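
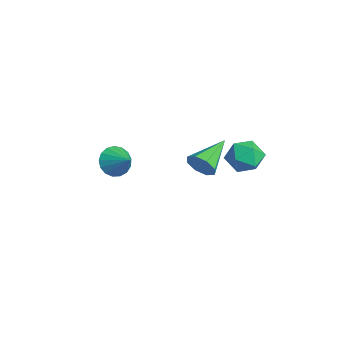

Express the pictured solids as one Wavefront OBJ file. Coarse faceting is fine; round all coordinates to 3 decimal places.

v 3.393 2.47 1.399
v 4.203 2.674 1.745
v 3.677 1.046 1.575
v 4.487 1.25 1.921
v 3.735 1.445 2.385
v 3.56 2.325 2.275
v 4.32 1.395 1.045
v 4.145 2.275 0.935
v 4.776 2.01 1.526
v 4.414 2.041 2.354
v 3.466 1.679 0.966
v 3.104 1.71 1.794
v 1.629 -2.963 0.955
v 2.086 -3.233 0.37
v 2.591 -2.617 1.545
v 2.016 -2.875 0.272
v 1.858 -2.536 0.331
v 1.647 -2.296 0.533
v 1.433 -2.208 0.832
v 1.263 -2.294 1.159
v 1.177 -2.533 1.439
v 1.195 -2.87 1.609
v 1.312 -3.229 1.628
v 1.502 -3.527 1.494
v 1.721 -3.696 1.236
v 1.919 -3.697 0.914
v 2.051 -3.53 0.601
v -1.243 1.834 -2.093
v -0.727 1.916 -1.514
v -2.297 3.346 -1.367
v -0.587 2.244 -1.993
v -0.832 2.331 -2.531
v -1.317 2.127 -2.811
v -1.76 1.752 -2.671
v -1.9 1.425 -2.192
v -1.655 1.337 -1.654
v -1.169 1.541 -1.374
f 1 12 6
f 1 6 2
f 1 2 8
f 1 8 11
f 1 11 12
f 2 6 10
f 6 12 5
f 12 11 3
f 11 8 7
f 8 2 9
f 4 10 5
f 4 5 3
f 4 3 7
f 4 7 9
f 4 9 10
f 5 10 6
f 3 5 12
f 7 3 11
f 9 7 8
f 10 9 2
f 14 13 16
f 14 16 15
f 16 13 17
f 16 17 15
f 17 13 18
f 17 18 15
f 18 13 19
f 18 19 15
f 19 13 20
f 19 20 15
f 20 13 21
f 20 21 15
f 21 13 22
f 21 22 15
f 22 13 23
f 22 23 15
f 23 13 24
f 23 24 15
f 24 13 25
f 24 25 15
f 25 13 26
f 25 26 15
f 26 13 27
f 26 27 15
f 27 13 14
f 27 14 15
f 29 28 31
f 29 31 30
f 31 28 32
f 31 32 30
f 32 28 33
f 32 33 30
f 33 28 34
f 33 34 30
f 34 28 35
f 34 35 30
f 35 28 36
f 35 36 30
f 36 28 37
f 36 37 30
f 37 28 29
f 37 29 30



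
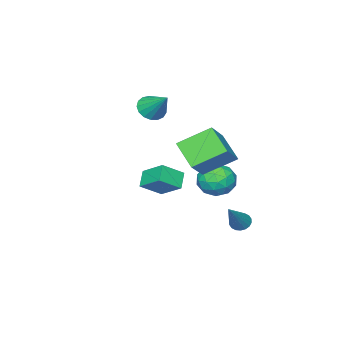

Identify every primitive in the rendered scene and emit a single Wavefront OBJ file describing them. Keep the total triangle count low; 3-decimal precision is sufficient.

v -2.043 2.249 -3.172
v -1.315 2.013 -2.498
v -2.625 0.707 -3.082
v -1.897 0.471 -2.408
v -2.649 1.107 -2.145
v -2.29 2.06 -2.2
v -1.65 0.66 -3.38
v -1.291 1.613 -3.435
v -1.072 1.031 -2.626
v -1.689 1.308 -1.863
v -2.251 1.412 -3.717
v -2.868 1.689 -2.954
v -1.628 2.266 -2.842
v -2.312 0.454 -2.738
v -2.754 0.828 -2.583
v -2.326 0.689 -2.186
v -2.201 2.294 -2.667
v -1.773 2.156 -2.271
v -2.557 1.623 -2.064
v -2.167 0.564 -3.309
v -1.739 0.426 -2.913
v -1.614 2.031 -3.394
v -1.186 1.892 -2.997
v -1.383 1.097 -3.516
v -1.057 1.55 -2.522
v -1.399 0.644 -2.47
v -1.255 0.755 -3.041
v -1.043 1.315 -3.073
v -1.42 1.713 -2.073
v -1.762 0.807 -2.021
v -2.204 1.181 -1.866
v -1.993 1.741 -1.898
v -1.277 1.136 -2.149
v -2.178 1.913 -3.559
v -2.52 1.007 -3.507
v -1.947 0.979 -3.682
v -1.736 1.539 -3.714
v -2.541 2.076 -3.11
v -2.883 1.17 -3.058
v -2.897 1.405 -2.507
v -2.685 1.965 -2.539
v -2.663 1.584 -3.431
v -2.844 0.946 -0.291
v -1.487 1.46 0.857
v -2.485 2.234 -1.292
v -1.129 2.748 -0.144
v -1.611 -0.148 -1.256
v -0.255 0.366 -0.108
v -1.253 1.14 -2.257
v 0.104 1.654 -1.109
v -0.933 3.755 -4.322
v -0.594 3.384 -4.519
v 0.433 4.205 -2.818
v -0.529 3.584 -4.637
v -0.545 3.817 -4.692
v -0.638 4.038 -4.674
v -0.789 4.203 -4.587
v -0.968 4.279 -4.446
v -1.141 4.252 -4.281
v -1.272 4.126 -4.124
v -1.336 3.927 -4.006
v -1.321 3.694 -3.951
v -1.228 3.472 -3.969
v -1.077 3.307 -4.057
v -0.898 3.231 -4.197
v -0.725 3.258 -4.362
v -0.077 -1.012 1.831
v 0.584 -1.338 2.054
v 0.157 0.212 2.929
v 0.685 -1.112 1.781
v 0.611 -0.863 1.519
v 0.38 -0.648 1.329
v 0.044 -0.517 1.254
v -0.319 -0.498 1.311
v -0.627 -0.597 1.487
v -0.809 -0.792 1.742
v -0.824 -1.036 2.017
v -0.667 -1.275 2.25
v -0.375 -1.453 2.387
v -0.015 -1.531 2.396
v 0.331 -1.489 2.276
v 3.756 3.233 -0.948
v 3.15 2.846 -0.359
v 3.744 4.4 -0.193
v 3.138 4.012 0.397
v 4.682 2.808 -0.277
v 4.076 2.42 0.313
v 4.67 3.974 0.479
v 4.064 3.587 1.068
f 1 38 17
f 38 12 41
f 17 41 6
f 38 41 17
f 1 17 13
f 17 6 18
f 13 18 2
f 17 18 13
f 1 13 22
f 13 2 23
f 22 23 8
f 13 23 22
f 1 22 34
f 22 8 37
f 34 37 11
f 22 37 34
f 1 34 38
f 34 11 42
f 38 42 12
f 34 42 38
f 2 18 29
f 18 6 32
f 29 32 10
f 18 32 29
f 6 41 19
f 41 12 40
f 19 40 5
f 41 40 19
f 12 42 39
f 42 11 35
f 39 35 3
f 42 35 39
f 11 37 36
f 37 8 24
f 36 24 7
f 37 24 36
f 8 23 28
f 23 2 25
f 28 25 9
f 23 25 28
f 4 30 16
f 30 10 31
f 16 31 5
f 30 31 16
f 4 16 14
f 16 5 15
f 14 15 3
f 16 15 14
f 4 14 21
f 14 3 20
f 21 20 7
f 14 20 21
f 4 21 26
f 21 7 27
f 26 27 9
f 21 27 26
f 4 26 30
f 26 9 33
f 30 33 10
f 26 33 30
f 5 31 19
f 31 10 32
f 19 32 6
f 31 32 19
f 3 15 39
f 15 5 40
f 39 40 12
f 15 40 39
f 7 20 36
f 20 3 35
f 36 35 11
f 20 35 36
f 9 27 28
f 27 7 24
f 28 24 8
f 27 24 28
f 10 33 29
f 33 9 25
f 29 25 2
f 33 25 29
f 44 46 43
f 47 44 43
f 43 46 45
f 45 47 43
f 44 50 46
f 48 44 47
f 48 50 44
f 46 50 45
f 49 47 45
f 45 50 49
f 49 48 47
f 50 48 49
f 52 51 54
f 52 54 53
f 54 51 55
f 54 55 53
f 55 51 56
f 55 56 53
f 56 51 57
f 56 57 53
f 57 51 58
f 57 58 53
f 58 51 59
f 58 59 53
f 59 51 60
f 59 60 53
f 60 51 61
f 60 61 53
f 61 51 62
f 61 62 53
f 62 51 63
f 62 63 53
f 63 51 64
f 63 64 53
f 64 51 65
f 64 65 53
f 65 51 66
f 65 66 53
f 66 51 52
f 66 52 53
f 68 67 70
f 68 70 69
f 70 67 71
f 70 71 69
f 71 67 72
f 71 72 69
f 72 67 73
f 72 73 69
f 73 67 74
f 73 74 69
f 74 67 75
f 74 75 69
f 75 67 76
f 75 76 69
f 76 67 77
f 76 77 69
f 77 67 78
f 77 78 69
f 78 67 79
f 78 79 69
f 79 67 80
f 79 80 69
f 80 67 81
f 80 81 69
f 81 67 68
f 81 68 69
f 83 85 82
f 86 83 82
f 82 85 84
f 84 86 82
f 83 89 85
f 87 83 86
f 87 89 83
f 85 89 84
f 88 86 84
f 84 89 88
f 88 87 86
f 89 87 88



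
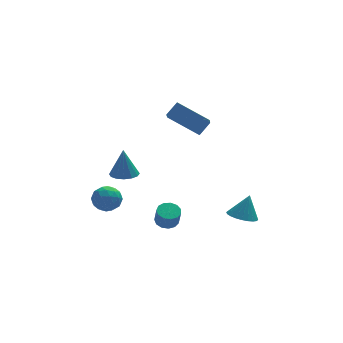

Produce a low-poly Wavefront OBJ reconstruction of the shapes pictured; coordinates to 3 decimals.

v -0.604 -2.2 -4.038
v 0.044 -2.158 -4.041
v 0.073 -2.518 -3.066
v -0.576 -2.56 -3.062
v -0.079 -1.835 -3.918
v -0.051 -2.196 -2.943
v -0.37 -1.629 -3.833
v -0.341 -1.989 -2.858
v -0.735 -1.604 -3.813
v -0.706 -1.964 -2.838
v -1.058 -1.768 -3.865
v -1.03 -2.128 -2.89
v -1.237 -2.069 -3.971
v -1.209 -2.429 -2.996
v -1.216 -2.412 -4.098
v -1.187 -2.772 -3.123
v -1 -2.687 -4.206
v -0.972 -3.048 -3.231
v -0.658 -2.808 -4.261
v -0.63 -3.168 -3.286
v -0.3 -2.736 -4.244
v -0.271 -3.096 -3.269
v -0.038 -2.493 -4.162
v -0.009 -2.854 -3.187
v -3.996 0.017 -2.847
v -3.277 -0.034 -2.355
v -3.603 -1.146 -3.545
v -2.884 -1.197 -3.053
v -3.667 -1.348 -2.698
v -3.91 -0.629 -2.267
v -2.97 -0.551 -3.633
v -3.213 0.168 -3.202
v -2.643 -0.386 -2.841
v -3.074 -0.878 -2.263
v -3.806 -0.302 -3.637
v -4.237 -0.794 -3.059
v -3.671 0.094 -2.54
v -3.209 -1.274 -3.36
v -3.669 -1.362 -3.152
v -3.247 -1.392 -2.862
v -4.043 -0.256 -2.488
v -3.621 -0.286 -2.199
v -3.85 -1.058 -2.401
v -3.259 -0.894 -3.701
v -2.837 -0.924 -3.412
v -3.633 0.212 -3.038
v -3.211 0.182 -2.748
v -3.03 -0.122 -3.499
v -2.876 -0.143 -2.536
v -2.645 -0.827 -2.946
v -2.695 -0.447 -3.287
v -2.838 -0.025 -3.034
v -3.129 -0.433 -2.197
v -2.898 -1.116 -2.607
v -3.358 -1.205 -2.398
v -3.501 -0.782 -2.145
v -2.756 -0.639 -2.482
v -3.982 -0.064 -3.293
v -3.751 -0.747 -3.703
v -3.379 -0.398 -3.755
v -3.522 0.025 -3.502
v -4.235 -0.353 -2.954
v -4.004 -1.037 -3.364
v -4.042 -1.155 -2.866
v -4.185 -0.733 -2.613
v -4.124 -0.541 -3.418
v -3.022 -3.117 0.532
v -2.274 -3.301 0.554
v -3.018 -2.903 2.168
v -2.282 -2.906 0.503
v -2.488 -2.567 0.459
v -2.837 -2.376 0.435
v -3.235 -2.384 0.436
v -3.577 -2.588 0.464
v -3.769 -2.933 0.51
v -3.762 -3.329 0.561
v -3.556 -3.667 0.605
v -3.207 -3.858 0.629
v -2.808 -3.851 0.628
v -2.467 -3.647 0.6
v 0.017 0.17 2.336
v -0.357 -1.158 3.364
v 0.665 0.488 2.984
v 0.292 -0.84 4.011
v 1.468 -0.94 1.429
v 1.095 -2.268 2.456
v 2.117 -0.622 2.076
v 1.743 -1.95 3.104
v 3.468 -2.272 -4.342
v 4.287 -2.276 -4.636
v 3.952 -1.968 -2.998
v 4.202 -1.95 -4.679
v 4.006 -1.673 -4.671
v 3.728 -1.487 -4.613
v 3.41 -1.421 -4.513
v 3.102 -1.484 -4.388
v 2.848 -1.667 -4.255
v 2.689 -1.942 -4.136
v 2.649 -2.268 -4.048
v 2.733 -2.594 -4.004
v 2.929 -2.871 -4.012
v 3.208 -3.056 -4.071
v 3.525 -3.123 -4.17
v 3.834 -3.059 -4.296
v 4.087 -2.876 -4.429
v 4.246 -2.601 -4.548
f 2 1 5
f 2 5 3
f 3 5 6
f 3 6 4
f 5 1 7
f 5 7 6
f 6 7 8
f 6 8 4
f 7 1 9
f 7 9 8
f 8 9 10
f 8 10 4
f 9 1 11
f 9 11 10
f 10 11 12
f 10 12 4
f 11 1 13
f 11 13 12
f 12 13 14
f 12 14 4
f 13 1 15
f 13 15 14
f 14 15 16
f 14 16 4
f 15 1 17
f 15 17 16
f 16 17 18
f 16 18 4
f 17 1 19
f 17 19 18
f 18 19 20
f 18 20 4
f 19 1 21
f 19 21 20
f 20 21 22
f 20 22 4
f 21 1 23
f 21 23 22
f 22 23 24
f 22 24 4
f 23 1 2
f 23 2 24
f 24 2 3
f 24 3 4
f 25 62 41
f 62 36 65
f 41 65 30
f 62 65 41
f 25 41 37
f 41 30 42
f 37 42 26
f 41 42 37
f 25 37 46
f 37 26 47
f 46 47 32
f 37 47 46
f 25 46 58
f 46 32 61
f 58 61 35
f 46 61 58
f 25 58 62
f 58 35 66
f 62 66 36
f 58 66 62
f 26 42 53
f 42 30 56
f 53 56 34
f 42 56 53
f 30 65 43
f 65 36 64
f 43 64 29
f 65 64 43
f 36 66 63
f 66 35 59
f 63 59 27
f 66 59 63
f 35 61 60
f 61 32 48
f 60 48 31
f 61 48 60
f 32 47 52
f 47 26 49
f 52 49 33
f 47 49 52
f 28 54 40
f 54 34 55
f 40 55 29
f 54 55 40
f 28 40 38
f 40 29 39
f 38 39 27
f 40 39 38
f 28 38 45
f 38 27 44
f 45 44 31
f 38 44 45
f 28 45 50
f 45 31 51
f 50 51 33
f 45 51 50
f 28 50 54
f 50 33 57
f 54 57 34
f 50 57 54
f 29 55 43
f 55 34 56
f 43 56 30
f 55 56 43
f 27 39 63
f 39 29 64
f 63 64 36
f 39 64 63
f 31 44 60
f 44 27 59
f 60 59 35
f 44 59 60
f 33 51 52
f 51 31 48
f 52 48 32
f 51 48 52
f 34 57 53
f 57 33 49
f 53 49 26
f 57 49 53
f 68 67 70
f 68 70 69
f 70 67 71
f 70 71 69
f 71 67 72
f 71 72 69
f 72 67 73
f 72 73 69
f 73 67 74
f 73 74 69
f 74 67 75
f 74 75 69
f 75 67 76
f 75 76 69
f 76 67 77
f 76 77 69
f 77 67 78
f 77 78 69
f 78 67 79
f 78 79 69
f 79 67 80
f 79 80 69
f 80 67 68
f 80 68 69
f 82 84 81
f 85 82 81
f 81 84 83
f 83 85 81
f 82 88 84
f 86 82 85
f 86 88 82
f 84 88 83
f 87 85 83
f 83 88 87
f 87 86 85
f 88 86 87
f 90 89 92
f 90 92 91
f 92 89 93
f 92 93 91
f 93 89 94
f 93 94 91
f 94 89 95
f 94 95 91
f 95 89 96
f 95 96 91
f 96 89 97
f 96 97 91
f 97 89 98
f 97 98 91
f 98 89 99
f 98 99 91
f 99 89 100
f 99 100 91
f 100 89 101
f 100 101 91
f 101 89 102
f 101 102 91
f 102 89 103
f 102 103 91
f 103 89 104
f 103 104 91
f 104 89 105
f 104 105 91
f 105 89 106
f 105 106 91
f 106 89 90
f 106 90 91



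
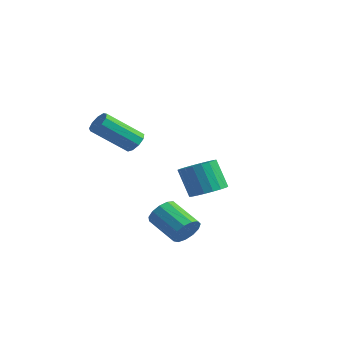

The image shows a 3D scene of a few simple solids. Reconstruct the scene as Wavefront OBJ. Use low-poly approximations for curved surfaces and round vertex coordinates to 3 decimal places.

v -0.067 3.81 -1.01
v 0.651 4.136 -0.643
v -0.055 4.136 0.737
v -0.773 3.81 0.37
v 0.454 4.454 -0.743
v -0.252 4.453 0.637
v 0.154 4.644 -0.897
v -0.552 4.644 0.483
v -0.19 4.669 -1.073
v -0.896 4.669 0.307
v -0.51 4.524 -1.236
v -1.216 4.524 0.144
v -0.742 4.238 -1.355
v -1.448 4.237 0.025
v -0.84 3.867 -1.405
v -1.546 3.866 -0.025
v -0.785 3.484 -1.377
v -1.491 3.484 0.003
v -0.588 3.167 -1.277
v -1.294 3.166 0.103
v -0.288 2.976 -1.123
v -0.994 2.976 0.257
v 0.056 2.951 -0.947
v -0.65 2.951 0.433
v 0.376 3.096 -0.784
v -0.33 3.096 0.596
v 0.608 3.383 -0.665
v -0.098 3.382 0.715
v 0.706 3.754 -0.615
v 0 3.753 0.765
v 3.495 -1.118 -0.631
v 3.74 -1.512 -0.107
v 2.349 -1.497 0.554
v 2.105 -1.102 0.031
v 3.796 -1.137 0.001
v 2.405 -1.122 0.663
v 3.756 -0.756 -0.091
v 2.365 -0.741 0.57
v 3.633 -0.489 -0.355
v 2.243 -0.474 0.307
v 3.467 -0.422 -0.706
v 2.076 -0.407 -0.044
v 3.31 -0.576 -1.033
v 1.919 -0.561 -0.372
v 3.211 -0.901 -1.233
v 1.821 -0.886 -0.571
v 3.203 -1.296 -1.241
v 1.812 -1.281 -0.58
v 3.287 -1.633 -1.056
v 1.897 -1.618 -0.394
v 3.438 -1.807 -0.735
v 2.047 -1.792 -0.074
v 3.607 -1.762 -0.382
v 2.216 -1.747 0.28
v -1.687 1.084 2.19
v -1.185 0.802 2.254
v -2.07 -0.485 3.535
v -2.573 -0.204 3.47
v -1.214 1.091 2.524
v -2.099 -0.196 3.805
v -1.464 1.376 2.638
v -2.35 0.089 3.919
v -1.819 1.525 2.542
v -2.705 0.238 3.823
v -2.113 1.467 2.281
v -2.998 0.18 3.562
v -2.207 1.23 1.977
v -3.092 -0.057 3.258
v -2.058 0.924 1.773
v -2.943 -0.363 3.054
v -1.736 0.693 1.764
v -2.621 -0.594 3.044
v -1.391 0.645 1.954
v -2.276 -0.642 3.234
f 2 1 5
f 2 5 3
f 3 5 6
f 3 6 4
f 5 1 7
f 5 7 6
f 6 7 8
f 6 8 4
f 7 1 9
f 7 9 8
f 8 9 10
f 8 10 4
f 9 1 11
f 9 11 10
f 10 11 12
f 10 12 4
f 11 1 13
f 11 13 12
f 12 13 14
f 12 14 4
f 13 1 15
f 13 15 14
f 14 15 16
f 14 16 4
f 15 1 17
f 15 17 16
f 16 17 18
f 16 18 4
f 17 1 19
f 17 19 18
f 18 19 20
f 18 20 4
f 19 1 21
f 19 21 20
f 20 21 22
f 20 22 4
f 21 1 23
f 21 23 22
f 22 23 24
f 22 24 4
f 23 1 25
f 23 25 24
f 24 25 26
f 24 26 4
f 25 1 27
f 25 27 26
f 26 27 28
f 26 28 4
f 27 1 29
f 27 29 28
f 28 29 30
f 28 30 4
f 29 1 2
f 29 2 30
f 30 2 3
f 30 3 4
f 32 31 35
f 32 35 33
f 33 35 36
f 33 36 34
f 35 31 37
f 35 37 36
f 36 37 38
f 36 38 34
f 37 31 39
f 37 39 38
f 38 39 40
f 38 40 34
f 39 31 41
f 39 41 40
f 40 41 42
f 40 42 34
f 41 31 43
f 41 43 42
f 42 43 44
f 42 44 34
f 43 31 45
f 43 45 44
f 44 45 46
f 44 46 34
f 45 31 47
f 45 47 46
f 46 47 48
f 46 48 34
f 47 31 49
f 47 49 48
f 48 49 50
f 48 50 34
f 49 31 51
f 49 51 50
f 50 51 52
f 50 52 34
f 51 31 53
f 51 53 52
f 52 53 54
f 52 54 34
f 53 31 32
f 53 32 54
f 54 32 33
f 54 33 34
f 56 55 59
f 56 59 57
f 57 59 60
f 57 60 58
f 59 55 61
f 59 61 60
f 60 61 62
f 60 62 58
f 61 55 63
f 61 63 62
f 62 63 64
f 62 64 58
f 63 55 65
f 63 65 64
f 64 65 66
f 64 66 58
f 65 55 67
f 65 67 66
f 66 67 68
f 66 68 58
f 67 55 69
f 67 69 68
f 68 69 70
f 68 70 58
f 69 55 71
f 69 71 70
f 70 71 72
f 70 72 58
f 71 55 73
f 71 73 72
f 72 73 74
f 72 74 58
f 73 55 56
f 73 56 74
f 74 56 57
f 74 57 58



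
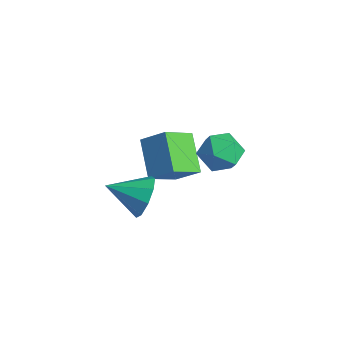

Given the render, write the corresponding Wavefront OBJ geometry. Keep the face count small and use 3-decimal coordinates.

v -1.941 1.261 -1.231
v -1.181 1.825 -0.477
v -2.101 2.47 -1.976
v -1.341 3.035 -1.223
v -0.639 0.825 -2.217
v 0.121 1.39 -1.464
v -0.799 2.035 -2.963
v -0.039 2.599 -2.209
v -0.166 0.412 -2.644
v 0.146 -0.127 -3.307
v -0.934 -0.732 -2.076
v 0.533 -0.144 -2.819
v 0.592 0.099 -2.249
v 0.296 0.488 -1.864
v -0.215 0.842 -1.843
v -0.704 0.994 -2.197
v -0.941 0.874 -2.76
v -0.815 0.538 -3.269
v -0.386 0.143 -3.485
v 2.269 2.244 1.925
v 2.96 2.432 1.445
v 2.36 0.908 1.535
v 3.051 1.096 1.055
v 3.103 1.126 1.915
v 3.046 1.952 2.156
v 2.274 1.388 0.824
v 2.217 2.214 1.065
v 2.963 1.902 0.764
v 3.475 1.741 1.438
v 1.845 1.599 1.542
v 2.357 1.438 2.216
f 2 4 1
f 5 2 1
f 1 4 3
f 3 5 1
f 2 8 4
f 6 2 5
f 6 8 2
f 4 8 3
f 7 5 3
f 3 8 7
f 7 6 5
f 8 6 7
f 10 9 12
f 10 12 11
f 12 9 13
f 12 13 11
f 13 9 14
f 13 14 11
f 14 9 15
f 14 15 11
f 15 9 16
f 15 16 11
f 16 9 17
f 16 17 11
f 17 9 18
f 17 18 11
f 18 9 19
f 18 19 11
f 19 9 10
f 19 10 11
f 20 31 25
f 20 25 21
f 20 21 27
f 20 27 30
f 20 30 31
f 21 25 29
f 25 31 24
f 31 30 22
f 30 27 26
f 27 21 28
f 23 29 24
f 23 24 22
f 23 22 26
f 23 26 28
f 23 28 29
f 24 29 25
f 22 24 31
f 26 22 30
f 28 26 27
f 29 28 21



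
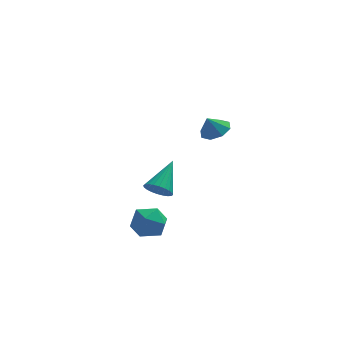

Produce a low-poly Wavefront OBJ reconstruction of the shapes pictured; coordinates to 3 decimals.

v -2.529 2.926 -4.574
v -1.832 2.888 -5.04
v -1.611 4.474 -3.326
v -2.003 3.118 -5.2
v -2.254 3.319 -5.264
v -2.547 3.46 -5.222
v -2.838 3.519 -5.083
v -3.081 3.488 -4.865
v -3.24 3.372 -4.604
v -3.292 3.188 -4.337
v -3.227 2.964 -4.107
v -3.056 2.734 -3.948
v -2.804 2.533 -3.884
v -2.511 2.393 -3.925
v -2.221 2.333 -4.065
v -1.977 2.364 -4.282
v -1.818 2.48 -4.544
v -1.767 2.664 -4.81
v -4.202 -2.427 -3.145
v -3.256 -2.413 -3.629
v -3.664 -3.707 -2.131
v -2.718 -3.693 -2.615
v -3.009 -2.882 -1.994
v -3.342 -2.091 -2.62
v -3.578 -4.029 -3.14
v -3.911 -3.238 -3.766
v -2.871 -3.403 -3.626
v -2.519 -2.694 -2.917
v -4.401 -3.426 -2.843
v -4.049 -2.717 -2.134
v 0.049 -0.826 2.262
v 0.77 -0.575 2.637
v -0.389 -0.934 3.178
v 0.371 -0.078 2.505
v -0.216 -0.019 2.231
v -0.648 -0.433 1.976
v -0.672 -1.077 1.888
v -0.274 -1.574 2.02
v 0.314 -1.633 2.294
v 0.746 -1.219 2.549
f 2 1 4
f 2 4 3
f 4 1 5
f 4 5 3
f 5 1 6
f 5 6 3
f 6 1 7
f 6 7 3
f 7 1 8
f 7 8 3
f 8 1 9
f 8 9 3
f 9 1 10
f 9 10 3
f 10 1 11
f 10 11 3
f 11 1 12
f 11 12 3
f 12 1 13
f 12 13 3
f 13 1 14
f 13 14 3
f 14 1 15
f 14 15 3
f 15 1 16
f 15 16 3
f 16 1 17
f 16 17 3
f 17 1 18
f 17 18 3
f 18 1 2
f 18 2 3
f 19 30 24
f 19 24 20
f 19 20 26
f 19 26 29
f 19 29 30
f 20 24 28
f 24 30 23
f 30 29 21
f 29 26 25
f 26 20 27
f 22 28 23
f 22 23 21
f 22 21 25
f 22 25 27
f 22 27 28
f 23 28 24
f 21 23 30
f 25 21 29
f 27 25 26
f 28 27 20
f 32 31 34
f 32 34 33
f 34 31 35
f 34 35 33
f 35 31 36
f 35 36 33
f 36 31 37
f 36 37 33
f 37 31 38
f 37 38 33
f 38 31 39
f 38 39 33
f 39 31 40
f 39 40 33
f 40 31 32
f 40 32 33



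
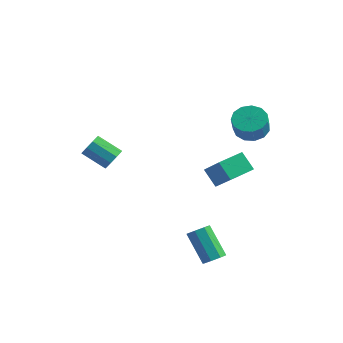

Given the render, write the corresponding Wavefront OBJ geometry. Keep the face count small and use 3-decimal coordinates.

v 0.996 1.096 -3.352
v 0.245 1.403 -2.58
v 1.644 2.294 -3.197
v 0.892 2.6 -2.424
v 2.128 0.3 -1.936
v 1.376 0.606 -1.163
v 2.775 1.497 -1.78
v 2.024 1.804 -1.008
v 3.17 -3.695 -4.394
v 3.636 -3.456 -4.102
v 2.536 -2.865 -2.833
v 2.07 -3.105 -3.126
v 3.447 -3.163 -4.402
v 2.347 -2.573 -3.133
v 3.096 -3.183 -4.697
v 1.996 -2.592 -3.428
v 2.788 -3.502 -4.815
v 1.688 -2.911 -3.546
v 2.704 -3.935 -4.687
v 1.604 -3.344 -3.418
v 2.893 -4.227 -4.387
v 1.793 -3.637 -3.118
v 3.244 -4.208 -4.092
v 2.144 -3.617 -2.823
v 3.552 -3.889 -3.974
v 2.452 -3.298 -2.705
v -2.53 -2.494 -0.179
v -2.228 -2.771 0.299
v -3.427 -2.843 1.017
v -3.73 -2.566 0.539
v -2.223 -2.344 0.35
v -3.422 -2.416 1.068
v -2.362 -1.986 0.153
v -3.561 -2.058 0.871
v -2.58 -1.866 -0.199
v -3.779 -1.938 0.519
v -2.774 -2.04 -0.541
v -3.974 -2.112 0.177
v -2.855 -2.426 -0.715
v -4.054 -2.498 0.003
v -2.783 -2.844 -0.637
v -3.983 -2.916 0.081
v -2.593 -3.098 -0.345
v -3.793 -3.17 0.372
v -2.374 -3.069 0.024
v -3.574 -3.142 0.742
v 2.797 1.055 1.428
v 3.569 0.746 1.21
v 3.656 0.297 2.155
v 2.883 0.605 2.372
v 3.647 1.181 1.41
v 3.734 0.731 2.354
v 3.455 1.575 1.615
v 3.542 1.126 2.56
v 3.054 1.805 1.761
v 3.141 1.355 2.706
v 2.571 1.796 1.801
v 2.658 1.346 2.746
v 2.16 1.552 1.723
v 2.247 1.102 2.667
v 1.951 1.15 1.55
v 2.037 0.7 2.495
v 2.01 0.718 1.339
v 2.097 0.268 2.284
v 2.32 0.393 1.156
v 2.406 -0.057 2.101
v 2.78 0.278 1.059
v 2.867 -0.172 2.004
v 3.246 0.41 1.079
v 3.333 -0.04 2.024
f 2 4 1
f 5 2 1
f 1 4 3
f 3 5 1
f 2 8 4
f 6 2 5
f 6 8 2
f 4 8 3
f 7 5 3
f 3 8 7
f 7 6 5
f 8 6 7
f 10 9 13
f 10 13 11
f 11 13 14
f 11 14 12
f 13 9 15
f 13 15 14
f 14 15 16
f 14 16 12
f 15 9 17
f 15 17 16
f 16 17 18
f 16 18 12
f 17 9 19
f 17 19 18
f 18 19 20
f 18 20 12
f 19 9 21
f 19 21 20
f 20 21 22
f 20 22 12
f 21 9 23
f 21 23 22
f 22 23 24
f 22 24 12
f 23 9 25
f 23 25 24
f 24 25 26
f 24 26 12
f 25 9 10
f 25 10 26
f 26 10 11
f 26 11 12
f 28 27 31
f 28 31 29
f 29 31 32
f 29 32 30
f 31 27 33
f 31 33 32
f 32 33 34
f 32 34 30
f 33 27 35
f 33 35 34
f 34 35 36
f 34 36 30
f 35 27 37
f 35 37 36
f 36 37 38
f 36 38 30
f 37 27 39
f 37 39 38
f 38 39 40
f 38 40 30
f 39 27 41
f 39 41 40
f 40 41 42
f 40 42 30
f 41 27 43
f 41 43 42
f 42 43 44
f 42 44 30
f 43 27 45
f 43 45 44
f 44 45 46
f 44 46 30
f 45 27 28
f 45 28 46
f 46 28 29
f 46 29 30
f 48 47 51
f 48 51 49
f 49 51 52
f 49 52 50
f 51 47 53
f 51 53 52
f 52 53 54
f 52 54 50
f 53 47 55
f 53 55 54
f 54 55 56
f 54 56 50
f 55 47 57
f 55 57 56
f 56 57 58
f 56 58 50
f 57 47 59
f 57 59 58
f 58 59 60
f 58 60 50
f 59 47 61
f 59 61 60
f 60 61 62
f 60 62 50
f 61 47 63
f 61 63 62
f 62 63 64
f 62 64 50
f 63 47 65
f 63 65 64
f 64 65 66
f 64 66 50
f 65 47 67
f 65 67 66
f 66 67 68
f 66 68 50
f 67 47 69
f 67 69 68
f 68 69 70
f 68 70 50
f 69 47 48
f 69 48 70
f 70 48 49
f 70 49 50



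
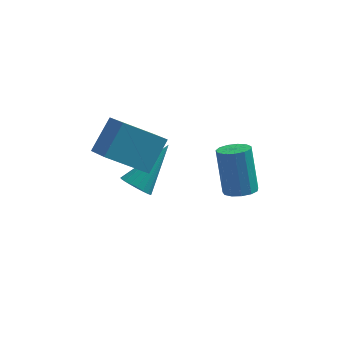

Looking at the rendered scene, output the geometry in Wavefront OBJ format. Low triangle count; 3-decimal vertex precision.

v -1.957 0.172 -1.951
v -1.404 0.09 -2.302
v -0.903 1.368 -0.569
v -1.511 0.315 -2.416
v -1.695 0.516 -2.449
v -1.924 0.658 -2.397
v -2.159 0.715 -2.267
v -2.359 0.679 -2.083
v -2.49 0.555 -1.876
v -2.528 0.365 -1.682
v -2.468 0.141 -1.534
v -2.32 -0.077 -1.459
v -2.108 -0.252 -1.469
v -1.871 -0.354 -1.562
v -1.649 -0.365 -1.722
v -1.48 -0.283 -1.922
v -1.393 -0.122 -2.127
v -2.753 -2.062 1.643
v -2.206 -1.118 2.687
v -3.336 -1.056 1.04
v -2.789 -0.112 2.084
v -1.271 -1.808 0.636
v -0.724 -0.864 1.68
v -1.854 -0.802 0.033
v -1.307 0.142 1.077
v 1.867 -2.339 0.421
v 2.45 -2.162 0.454
v 2.156 -1.504 2.093
v 1.573 -1.681 2.059
v 2.276 -1.899 0.317
v 1.982 -1.241 1.956
v 1.973 -1.775 0.213
v 1.679 -1.117 1.852
v 1.636 -1.831 0.175
v 1.342 -1.173 1.814
v 1.372 -2.048 0.215
v 1.078 -1.39 1.853
v 1.266 -2.357 0.32
v 0.972 -1.699 1.958
v 1.35 -2.661 0.457
v 1.056 -2.003 2.096
v 1.599 -2.862 0.583
v 1.304 -2.204 2.221
v 1.932 -2.898 0.657
v 1.638 -2.24 2.295
v 2.245 -2.756 0.656
v 1.951 -2.098 2.295
v 2.438 -2.481 0.581
v 2.144 -1.823 2.219
f 2 1 4
f 2 4 3
f 4 1 5
f 4 5 3
f 5 1 6
f 5 6 3
f 6 1 7
f 6 7 3
f 7 1 8
f 7 8 3
f 8 1 9
f 8 9 3
f 9 1 10
f 9 10 3
f 10 1 11
f 10 11 3
f 11 1 12
f 11 12 3
f 12 1 13
f 12 13 3
f 13 1 14
f 13 14 3
f 14 1 15
f 14 15 3
f 15 1 16
f 15 16 3
f 16 1 17
f 16 17 3
f 17 1 2
f 17 2 3
f 19 21 18
f 22 19 18
f 18 21 20
f 20 22 18
f 19 25 21
f 23 19 22
f 23 25 19
f 21 25 20
f 24 22 20
f 20 25 24
f 24 23 22
f 25 23 24
f 27 26 30
f 27 30 28
f 28 30 31
f 28 31 29
f 30 26 32
f 30 32 31
f 31 32 33
f 31 33 29
f 32 26 34
f 32 34 33
f 33 34 35
f 33 35 29
f 34 26 36
f 34 36 35
f 35 36 37
f 35 37 29
f 36 26 38
f 36 38 37
f 37 38 39
f 37 39 29
f 38 26 40
f 38 40 39
f 39 40 41
f 39 41 29
f 40 26 42
f 40 42 41
f 41 42 43
f 41 43 29
f 42 26 44
f 42 44 43
f 43 44 45
f 43 45 29
f 44 26 46
f 44 46 45
f 45 46 47
f 45 47 29
f 46 26 48
f 46 48 47
f 47 48 49
f 47 49 29
f 48 26 27
f 48 27 49
f 49 27 28
f 49 28 29



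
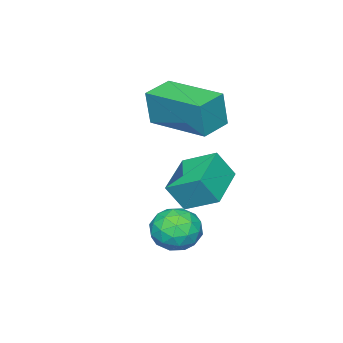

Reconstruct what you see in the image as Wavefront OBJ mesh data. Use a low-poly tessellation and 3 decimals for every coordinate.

v 3.828 1.745 -2.301
v 4.191 1.679 -1.739
v 3.109 1.021 -1.921
v 3.472 0.955 -1.359
v 3.144 1.529 -1.482
v 3.588 1.977 -1.717
v 3.712 0.723 -1.943
v 4.156 1.171 -2.178
v 4.12 1.048 -1.517
v 3.768 1.546 -1.232
v 3.532 1.154 -2.428
v 3.18 1.652 -2.143
v 4.073 1.776 -2.053
v 3.227 0.924 -1.607
v 3.034 1.262 -1.679
v 3.248 1.223 -1.349
v 3.718 1.951 -2.04
v 3.932 1.912 -1.71
v 3.316 1.824 -1.559
v 3.368 0.788 -1.95
v 3.582 0.749 -1.62
v 4.052 1.477 -2.311
v 4.266 1.438 -1.981
v 3.984 0.876 -2.101
v 4.244 1.366 -1.593
v 3.821 0.94 -1.369
v 3.962 0.804 -1.713
v 4.224 1.067 -1.851
v 4.038 1.659 -1.425
v 3.615 1.233 -1.202
v 3.422 1.571 -1.274
v 3.683 1.834 -1.412
v 3.996 1.287 -1.295
v 3.685 1.467 -2.458
v 3.262 1.041 -2.235
v 3.617 0.866 -2.248
v 3.878 1.129 -2.386
v 3.479 1.76 -2.291
v 3.056 1.334 -2.067
v 3.076 1.633 -1.809
v 3.338 1.896 -1.947
v 3.304 1.413 -2.365
v 1.414 0.377 -1.475
v 1.23 1.282 -0.996
v 2.615 0.791 -1.795
v 2.431 1.696 -1.316
v 1.729 0.044 -0.724
v 1.545 0.949 -0.245
v 2.93 0.458 -1.044
v 2.746 1.363 -0.565
v 0.861 -0.905 0.432
v 1.009 -0.942 1.482
v 0.93 0.813 0.484
v 1.078 0.776 1.533
v 1.742 -0.936 0.307
v 1.89 -0.973 1.356
v 1.811 0.782 0.358
v 1.959 0.745 1.408
f 1 38 17
f 38 12 41
f 17 41 6
f 38 41 17
f 1 17 13
f 17 6 18
f 13 18 2
f 17 18 13
f 1 13 22
f 13 2 23
f 22 23 8
f 13 23 22
f 1 22 34
f 22 8 37
f 34 37 11
f 22 37 34
f 1 34 38
f 34 11 42
f 38 42 12
f 34 42 38
f 2 18 29
f 18 6 32
f 29 32 10
f 18 32 29
f 6 41 19
f 41 12 40
f 19 40 5
f 41 40 19
f 12 42 39
f 42 11 35
f 39 35 3
f 42 35 39
f 11 37 36
f 37 8 24
f 36 24 7
f 37 24 36
f 8 23 28
f 23 2 25
f 28 25 9
f 23 25 28
f 4 30 16
f 30 10 31
f 16 31 5
f 30 31 16
f 4 16 14
f 16 5 15
f 14 15 3
f 16 15 14
f 4 14 21
f 14 3 20
f 21 20 7
f 14 20 21
f 4 21 26
f 21 7 27
f 26 27 9
f 21 27 26
f 4 26 30
f 26 9 33
f 30 33 10
f 26 33 30
f 5 31 19
f 31 10 32
f 19 32 6
f 31 32 19
f 3 15 39
f 15 5 40
f 39 40 12
f 15 40 39
f 7 20 36
f 20 3 35
f 36 35 11
f 20 35 36
f 9 27 28
f 27 7 24
f 28 24 8
f 27 24 28
f 10 33 29
f 33 9 25
f 29 25 2
f 33 25 29
f 44 46 43
f 47 44 43
f 43 46 45
f 45 47 43
f 44 50 46
f 48 44 47
f 48 50 44
f 46 50 45
f 49 47 45
f 45 50 49
f 49 48 47
f 50 48 49
f 52 54 51
f 55 52 51
f 51 54 53
f 53 55 51
f 52 58 54
f 56 52 55
f 56 58 52
f 54 58 53
f 57 55 53
f 53 58 57
f 57 56 55
f 58 56 57



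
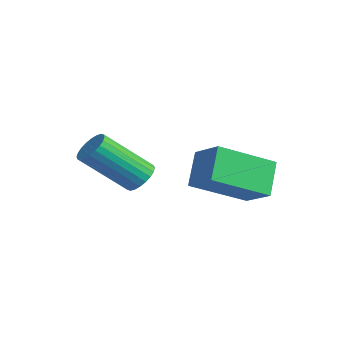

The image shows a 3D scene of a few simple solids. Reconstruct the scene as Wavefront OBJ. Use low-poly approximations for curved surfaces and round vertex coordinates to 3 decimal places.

v -0.671 -0.501 -3.663
v -0.839 -2.136 -2.858
v 0.284 -0.342 -3.141
v 0.117 -1.977 -2.337
v -0.097 -1.003 -4.563
v -0.264 -2.638 -3.759
v 0.859 -0.844 -4.042
v 0.691 -2.479 -3.237
v -2.604 -2.859 -4.3
v -2.121 -3.106 -4.394
v -2.534 -4.388 -3.155
v -3.016 -4.141 -3.06
v -2.069 -2.97 -4.236
v -2.481 -4.252 -2.997
v -2.097 -2.818 -4.088
v -2.51 -4.1 -2.849
v -2.203 -2.672 -3.972
v -2.616 -3.953 -2.733
v -2.37 -2.554 -3.906
v -2.783 -3.836 -2.667
v -2.573 -2.483 -3.9
v -2.985 -3.765 -2.661
v -2.78 -2.469 -3.954
v -3.192 -3.751 -2.715
v -2.96 -2.514 -4.061
v -3.373 -3.796 -2.822
v -3.086 -2.612 -4.205
v -3.499 -3.894 -2.966
v -3.139 -2.748 -4.363
v -3.551 -4.03 -3.124
v -3.11 -2.9 -4.511
v -3.523 -4.182 -3.272
v -3.004 -3.047 -4.627
v -3.417 -4.328 -3.388
v -2.837 -3.164 -4.693
v -3.25 -4.446 -3.454
v -2.635 -3.235 -4.699
v -3.047 -4.517 -3.46
v -2.428 -3.249 -4.645
v -2.84 -4.531 -3.406
v -2.247 -3.204 -4.538
v -2.66 -4.486 -3.299
f 2 4 1
f 5 2 1
f 1 4 3
f 3 5 1
f 2 8 4
f 6 2 5
f 6 8 2
f 4 8 3
f 7 5 3
f 3 8 7
f 7 6 5
f 8 6 7
f 10 9 13
f 10 13 11
f 11 13 14
f 11 14 12
f 13 9 15
f 13 15 14
f 14 15 16
f 14 16 12
f 15 9 17
f 15 17 16
f 16 17 18
f 16 18 12
f 17 9 19
f 17 19 18
f 18 19 20
f 18 20 12
f 19 9 21
f 19 21 20
f 20 21 22
f 20 22 12
f 21 9 23
f 21 23 22
f 22 23 24
f 22 24 12
f 23 9 25
f 23 25 24
f 24 25 26
f 24 26 12
f 25 9 27
f 25 27 26
f 26 27 28
f 26 28 12
f 27 9 29
f 27 29 28
f 28 29 30
f 28 30 12
f 29 9 31
f 29 31 30
f 30 31 32
f 30 32 12
f 31 9 33
f 31 33 32
f 32 33 34
f 32 34 12
f 33 9 35
f 33 35 34
f 34 35 36
f 34 36 12
f 35 9 37
f 35 37 36
f 36 37 38
f 36 38 12
f 37 9 39
f 37 39 38
f 38 39 40
f 38 40 12
f 39 9 41
f 39 41 40
f 40 41 42
f 40 42 12
f 41 9 10
f 41 10 42
f 42 10 11
f 42 11 12



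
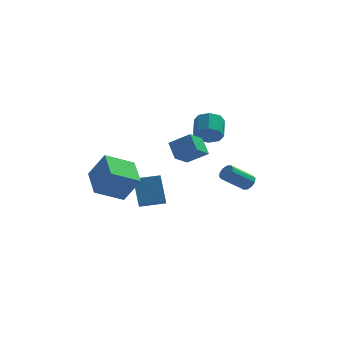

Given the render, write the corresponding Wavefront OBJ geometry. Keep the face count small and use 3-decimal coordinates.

v 0.878 2.79 2.957
v 1.467 3.207 2.419
v 1.37 4.408 3.244
v 0.782 3.99 3.783
v 0.815 3.295 2.215
v 0.718 4.495 3.04
v 0.2 3.087 2.446
v 0.103 4.287 3.271
v -0.017 2.705 2.976
v -0.114 3.905 3.802
v 0.29 2.372 3.496
v 0.193 3.573 4.321
v 0.942 2.285 3.7
v 0.845 3.485 4.525
v 1.557 2.493 3.469
v 1.46 3.693 4.294
v 1.774 2.875 2.938
v 1.677 4.075 3.764
v -3.35 -1.865 -0.603
v -4.886 -2.742 0.242
v -4.027 -0.005 0.096
v -5.564 -0.881 0.941
v -2.336 -2.099 0.999
v -3.873 -2.975 1.844
v -3.014 -0.238 1.698
v -4.55 -1.115 2.543
v 3.686 -1.718 1.061
v 4.069 -2.075 1.26
v 2.877 -2.779 2.297
v 2.494 -2.422 2.099
v 4.075 -1.791 1.458
v 2.882 -2.495 2.495
v 3.931 -1.48 1.505
v 2.739 -2.184 2.542
v 3.695 -1.259 1.382
v 2.502 -1.963 2.42
v 3.455 -1.214 1.137
v 2.262 -1.918 2.174
v 3.303 -1.361 0.863
v 2.111 -2.065 1.9
v 3.298 -1.645 0.665
v 2.105 -2.349 1.702
v 3.441 -1.956 0.618
v 2.249 -2.66 1.655
v 3.678 -2.177 0.74
v 2.485 -2.881 1.778
v 3.918 -2.222 0.986
v 2.725 -2.926 2.023
v -0.053 0.397 1.65
v -0.604 -0.711 2.349
v -0.533 1.197 2.541
v -1.083 0.089 3.239
v 1.203 0.271 2.441
v 0.653 -0.837 3.139
v 0.724 1.071 3.331
v 0.173 -0.037 4.03
v -2.857 0.197 -1.745
v -3.315 1.232 -0.157
v -2.944 1.003 -2.296
v -3.402 2.038 -0.708
v -1.318 0.522 -1.512
v -1.776 1.557 0.076
v -1.405 1.328 -2.063
v -1.863 2.363 -0.475
f 2 1 5
f 2 5 3
f 3 5 6
f 3 6 4
f 5 1 7
f 5 7 6
f 6 7 8
f 6 8 4
f 7 1 9
f 7 9 8
f 8 9 10
f 8 10 4
f 9 1 11
f 9 11 10
f 10 11 12
f 10 12 4
f 11 1 13
f 11 13 12
f 12 13 14
f 12 14 4
f 13 1 15
f 13 15 14
f 14 15 16
f 14 16 4
f 15 1 17
f 15 17 16
f 16 17 18
f 16 18 4
f 17 1 2
f 17 2 18
f 18 2 3
f 18 3 4
f 20 22 19
f 23 20 19
f 19 22 21
f 21 23 19
f 20 26 22
f 24 20 23
f 24 26 20
f 22 26 21
f 25 23 21
f 21 26 25
f 25 24 23
f 26 24 25
f 28 27 31
f 28 31 29
f 29 31 32
f 29 32 30
f 31 27 33
f 31 33 32
f 32 33 34
f 32 34 30
f 33 27 35
f 33 35 34
f 34 35 36
f 34 36 30
f 35 27 37
f 35 37 36
f 36 37 38
f 36 38 30
f 37 27 39
f 37 39 38
f 38 39 40
f 38 40 30
f 39 27 41
f 39 41 40
f 40 41 42
f 40 42 30
f 41 27 43
f 41 43 42
f 42 43 44
f 42 44 30
f 43 27 45
f 43 45 44
f 44 45 46
f 44 46 30
f 45 27 47
f 45 47 46
f 46 47 48
f 46 48 30
f 47 27 28
f 47 28 48
f 48 28 29
f 48 29 30
f 50 52 49
f 53 50 49
f 49 52 51
f 51 53 49
f 50 56 52
f 54 50 53
f 54 56 50
f 52 56 51
f 55 53 51
f 51 56 55
f 55 54 53
f 56 54 55
f 58 60 57
f 61 58 57
f 57 60 59
f 59 61 57
f 58 64 60
f 62 58 61
f 62 64 58
f 60 64 59
f 63 61 59
f 59 64 63
f 63 62 61
f 64 62 63



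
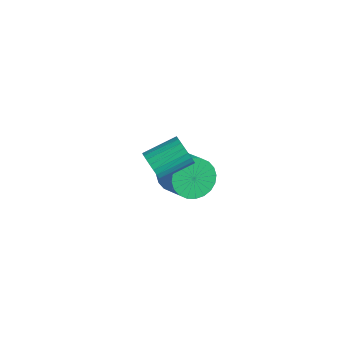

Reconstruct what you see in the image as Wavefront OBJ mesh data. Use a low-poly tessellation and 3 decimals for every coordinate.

v 0.39 3.508 -4.292
v 0.904 3.686 -5.202
v 2.284 3.611 -4.437
v 1.77 3.432 -3.528
v 0.848 4.072 -5.064
v 2.229 3.996 -4.299
v 0.723 4.372 -4.808
v 2.103 4.296 -4.043
v 0.547 4.54 -4.474
v 1.927 4.465 -3.709
v 0.347 4.551 -4.112
v 1.727 4.476 -3.347
v 0.154 4.404 -3.778
v 1.534 4.328 -3.013
v -0.004 4.12 -3.522
v 1.377 4.044 -2.757
v -0.101 3.742 -3.383
v 1.279 3.667 -2.618
v -0.124 3.329 -3.383
v 1.256 3.254 -2.618
v -0.069 2.944 -3.521
v 1.312 2.868 -2.756
v 0.057 2.644 -3.777
v 1.437 2.568 -3.012
v 0.233 2.475 -4.111
v 1.613 2.4 -3.346
v 0.433 2.464 -4.473
v 1.813 2.389 -3.708
v 0.626 2.612 -4.807
v 2.006 2.536 -4.042
v 0.783 2.896 -5.063
v 2.164 2.82 -4.298
v 0.881 3.273 -5.202
v 2.261 3.198 -4.437
v 3.571 0.226 0.559
v 3.936 -0.066 1.133
v 4.194 1.402 1.715
v 3.829 1.694 1.141
v 4.15 -0.028 0.943
v 4.409 1.44 1.525
v 4.276 0.048 0.694
v 4.535 1.516 1.276
v 4.295 0.152 0.425
v 4.553 1.62 1.008
v 4.203 0.266 0.177
v 4.461 1.734 0.759
v 4.015 0.375 -0.014
v 4.274 1.843 0.569
v 3.76 0.461 -0.117
v 4.018 1.929 0.465
v 3.475 0.511 -0.117
v 3.734 1.979 0.465
v 3.206 0.518 -0.015
v 3.464 1.986 0.567
v 2.991 0.48 0.175
v 3.25 1.948 0.757
v 2.865 0.404 0.424
v 3.124 1.872 1.006
v 2.847 0.3 0.692
v 3.105 1.768 1.275
v 2.939 0.186 0.941
v 3.197 1.654 1.523
v 3.126 0.077 1.131
v 3.385 1.545 1.714
v 3.382 -0.009 1.235
v 3.64 1.459 1.817
v 3.666 -0.059 1.235
v 3.925 1.409 1.817
f 2 1 5
f 2 5 3
f 3 5 6
f 3 6 4
f 5 1 7
f 5 7 6
f 6 7 8
f 6 8 4
f 7 1 9
f 7 9 8
f 8 9 10
f 8 10 4
f 9 1 11
f 9 11 10
f 10 11 12
f 10 12 4
f 11 1 13
f 11 13 12
f 12 13 14
f 12 14 4
f 13 1 15
f 13 15 14
f 14 15 16
f 14 16 4
f 15 1 17
f 15 17 16
f 16 17 18
f 16 18 4
f 17 1 19
f 17 19 18
f 18 19 20
f 18 20 4
f 19 1 21
f 19 21 20
f 20 21 22
f 20 22 4
f 21 1 23
f 21 23 22
f 22 23 24
f 22 24 4
f 23 1 25
f 23 25 24
f 24 25 26
f 24 26 4
f 25 1 27
f 25 27 26
f 26 27 28
f 26 28 4
f 27 1 29
f 27 29 28
f 28 29 30
f 28 30 4
f 29 1 31
f 29 31 30
f 30 31 32
f 30 32 4
f 31 1 33
f 31 33 32
f 32 33 34
f 32 34 4
f 33 1 2
f 33 2 34
f 34 2 3
f 34 3 4
f 36 35 39
f 36 39 37
f 37 39 40
f 37 40 38
f 39 35 41
f 39 41 40
f 40 41 42
f 40 42 38
f 41 35 43
f 41 43 42
f 42 43 44
f 42 44 38
f 43 35 45
f 43 45 44
f 44 45 46
f 44 46 38
f 45 35 47
f 45 47 46
f 46 47 48
f 46 48 38
f 47 35 49
f 47 49 48
f 48 49 50
f 48 50 38
f 49 35 51
f 49 51 50
f 50 51 52
f 50 52 38
f 51 35 53
f 51 53 52
f 52 53 54
f 52 54 38
f 53 35 55
f 53 55 54
f 54 55 56
f 54 56 38
f 55 35 57
f 55 57 56
f 56 57 58
f 56 58 38
f 57 35 59
f 57 59 58
f 58 59 60
f 58 60 38
f 59 35 61
f 59 61 60
f 60 61 62
f 60 62 38
f 61 35 63
f 61 63 62
f 62 63 64
f 62 64 38
f 63 35 65
f 63 65 64
f 64 65 66
f 64 66 38
f 65 35 67
f 65 67 66
f 66 67 68
f 66 68 38
f 67 35 36
f 67 36 68
f 68 36 37
f 68 37 38



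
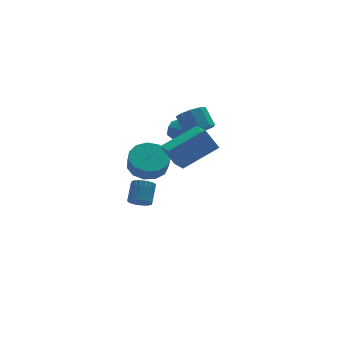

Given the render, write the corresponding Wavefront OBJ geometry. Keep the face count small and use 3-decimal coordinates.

v -2.371 -1.032 2.739
v -2.449 -2.396 3.194
v -0.393 -0.832 3.681
v -0.471 -2.196 4.136
v -1.789 -1.444 1.604
v -1.867 -2.808 2.059
v 0.189 -1.244 2.546
v 0.111 -2.608 3.001
v 0.221 3.028 1.066
v 0.791 2.341 1.104
v -0.691 2.319 1.936
v -0.121 1.632 1.974
v 0.087 2.408 2.366
v 0.651 2.846 1.828
v -0.551 1.814 1.212
v 0.013 2.252 0.674
v 0.314 1.591 1.195
v 0.709 1.958 1.908
v -0.609 2.702 1.132
v -0.214 3.069 1.845
v -2.035 2.997 -3.894
v -1.469 2.658 -3.91
v -0.939 3.504 -3.062
v -1.505 3.843 -3.046
v -1.432 2.839 -4.113
v -0.903 3.685 -3.265
v -1.501 3.048 -4.278
v -0.971 3.894 -3.43
v -1.661 3.247 -4.377
v -1.131 4.093 -3.529
v -1.886 3.404 -4.392
v -1.356 4.25 -3.544
v -2.137 3.49 -4.322
v -1.607 4.335 -3.473
v -2.37 3.49 -4.177
v -1.84 4.336 -3.328
v -2.545 3.406 -3.983
v -2.016 4.252 -3.135
v -2.632 3.251 -3.774
v -2.103 4.097 -2.926
v -2.616 3.052 -3.586
v -2.086 3.898 -2.738
v -2.499 2.843 -3.451
v -1.969 3.689 -2.603
v -2.302 2.661 -3.393
v -1.772 3.507 -2.544
v -2.059 2.537 -3.421
v -1.529 3.383 -2.573
v -1.811 2.493 -3.531
v -1.282 3.339 -2.683
v -1.603 2.536 -3.704
v -1.073 3.382 -2.856
v -1.589 2.989 -1.113
v -0.932 2.187 -1.482
v -0.995 1.729 -0.596
v -1.651 2.531 -0.227
v -0.561 2.617 -1.233
v -0.623 2.158 -0.347
v -0.515 3.164 -0.947
v -0.578 2.705 -0.06
v -0.811 3.656 -0.713
v -0.874 3.197 0.173
v -1.353 3.937 -0.606
v -1.416 3.478 0.28
v -1.97 3.916 -0.66
v -2.033 3.457 0.226
v -2.466 3.602 -0.858
v -2.529 3.143 0.028
v -2.684 3.093 -1.137
v -2.746 2.634 -0.251
v -2.553 2.551 -1.408
v -2.616 2.092 -0.522
v -2.117 2.148 -1.586
v -2.179 1.689 -0.7
v -1.512 2.013 -1.613
v -1.575 1.554 -0.727
v 0.244 0.247 2.648
v 0.744 0.756 2.244
v 0.575 1.623 3.129
v 0.076 1.113 3.532
v 0.215 0.829 2.071
v 0.047 1.696 2.956
v -0.3 0.63 2.169
v -0.468 1.497 3.053
v -0.56 0.251 2.49
v -0.729 1.118 3.375
v -0.444 -0.13 2.885
v -0.613 0.737 3.77
v -0.006 -0.334 3.169
v -0.175 0.532 4.054
v 0.549 -0.267 3.209
v 0.381 0.599 4.094
v 0.962 0.04 2.986
v 0.793 0.907 3.871
v 1.039 0.445 2.605
v 0.87 1.311 3.49
f 2 4 1
f 5 2 1
f 1 4 3
f 3 5 1
f 2 8 4
f 6 2 5
f 6 8 2
f 4 8 3
f 7 5 3
f 3 8 7
f 7 6 5
f 8 6 7
f 9 20 14
f 9 14 10
f 9 10 16
f 9 16 19
f 9 19 20
f 10 14 18
f 14 20 13
f 20 19 11
f 19 16 15
f 16 10 17
f 12 18 13
f 12 13 11
f 12 11 15
f 12 15 17
f 12 17 18
f 13 18 14
f 11 13 20
f 15 11 19
f 17 15 16
f 18 17 10
f 22 21 25
f 22 25 23
f 23 25 26
f 23 26 24
f 25 21 27
f 25 27 26
f 26 27 28
f 26 28 24
f 27 21 29
f 27 29 28
f 28 29 30
f 28 30 24
f 29 21 31
f 29 31 30
f 30 31 32
f 30 32 24
f 31 21 33
f 31 33 32
f 32 33 34
f 32 34 24
f 33 21 35
f 33 35 34
f 34 35 36
f 34 36 24
f 35 21 37
f 35 37 36
f 36 37 38
f 36 38 24
f 37 21 39
f 37 39 38
f 38 39 40
f 38 40 24
f 39 21 41
f 39 41 40
f 40 41 42
f 40 42 24
f 41 21 43
f 41 43 42
f 42 43 44
f 42 44 24
f 43 21 45
f 43 45 44
f 44 45 46
f 44 46 24
f 45 21 47
f 45 47 46
f 46 47 48
f 46 48 24
f 47 21 49
f 47 49 48
f 48 49 50
f 48 50 24
f 49 21 51
f 49 51 50
f 50 51 52
f 50 52 24
f 51 21 22
f 51 22 52
f 52 22 23
f 52 23 24
f 54 53 57
f 54 57 55
f 55 57 58
f 55 58 56
f 57 53 59
f 57 59 58
f 58 59 60
f 58 60 56
f 59 53 61
f 59 61 60
f 60 61 62
f 60 62 56
f 61 53 63
f 61 63 62
f 62 63 64
f 62 64 56
f 63 53 65
f 63 65 64
f 64 65 66
f 64 66 56
f 65 53 67
f 65 67 66
f 66 67 68
f 66 68 56
f 67 53 69
f 67 69 68
f 68 69 70
f 68 70 56
f 69 53 71
f 69 71 70
f 70 71 72
f 70 72 56
f 71 53 73
f 71 73 72
f 72 73 74
f 72 74 56
f 73 53 75
f 73 75 74
f 74 75 76
f 74 76 56
f 75 53 54
f 75 54 76
f 76 54 55
f 76 55 56
f 78 77 81
f 78 81 79
f 79 81 82
f 79 82 80
f 81 77 83
f 81 83 82
f 82 83 84
f 82 84 80
f 83 77 85
f 83 85 84
f 84 85 86
f 84 86 80
f 85 77 87
f 85 87 86
f 86 87 88
f 86 88 80
f 87 77 89
f 87 89 88
f 88 89 90
f 88 90 80
f 89 77 91
f 89 91 90
f 90 91 92
f 90 92 80
f 91 77 93
f 91 93 92
f 92 93 94
f 92 94 80
f 93 77 95
f 93 95 94
f 94 95 96
f 94 96 80
f 95 77 78
f 95 78 96
f 96 78 79
f 96 79 80



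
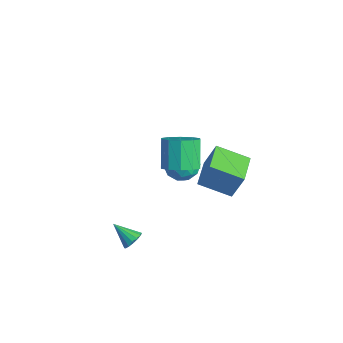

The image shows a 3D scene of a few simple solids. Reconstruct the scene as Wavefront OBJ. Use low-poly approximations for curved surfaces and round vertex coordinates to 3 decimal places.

v -4.565 1.436 -2.797
v -3.963 1.736 -3.55
v -3.257 0.984 -1.93
v -2.655 1.284 -2.683
v -3.165 1.967 -2.144
v -3.974 2.246 -2.679
v -3.246 0.474 -2.801
v -4.055 0.753 -3.336
v -3.148 1.141 -3.552
v -3.098 2.063 -3.146
v -4.122 0.657 -2.334
v -4.072 1.579 -1.928
v -4.379 1.626 -3.249
v -2.841 1.094 -2.231
v -3.141 1.496 -1.913
v -2.787 1.672 -2.356
v -4.386 1.926 -2.738
v -4.032 2.102 -3.18
v -3.563 2.238 -2.354
v -3.188 0.618 -2.3
v -2.834 0.794 -2.742
v -4.433 1.048 -3.124
v -4.079 1.224 -3.567
v -3.657 0.482 -3.126
v -3.546 1.452 -3.693
v -2.777 1.186 -3.184
v -3.124 0.71 -3.253
v -3.6 0.874 -3.568
v -3.517 1.994 -3.455
v -2.748 1.728 -2.945
v -3.048 2.13 -2.628
v -3.523 2.294 -2.943
v -3.037 1.644 -3.456
v -4.472 0.992 -2.535
v -3.703 0.726 -2.025
v -3.697 0.426 -2.537
v -4.172 0.59 -2.852
v -4.443 1.534 -2.296
v -3.674 1.268 -1.787
v -3.62 1.846 -1.912
v -4.096 2.01 -2.227
v -4.183 1.076 -2.024
v -1.1 -3.414 -3.977
v -0.733 -3.365 -3.48
v -2.14 -3.906 -3.163
v -0.883 -3.082 -3.5
v -1.091 -2.888 -3.649
v -1.301 -2.835 -3.886
v -1.457 -2.937 -4.147
v -1.518 -3.167 -4.363
v -1.466 -3.463 -4.475
v -1.316 -3.746 -4.454
v -1.108 -3.94 -4.305
v -0.898 -3.993 -4.069
v -0.742 -3.891 -3.808
v -0.681 -3.661 -3.592
v -1.546 -0.193 -0.11
v -0.682 -0.048 0.433
v -1.611 0.617 1.732
v -2.474 0.473 1.19
v -0.789 0.477 0.089
v -1.717 1.142 1.388
v -1.184 0.746 -0.332
v -2.112 1.411 0.968
v -1.717 0.656 -0.667
v -2.646 1.322 0.632
v -2.185 0.243 -0.79
v -3.114 0.908 0.51
v -2.409 -0.337 -0.652
v -3.338 0.328 0.647
v -2.303 -0.862 -0.308
v -3.231 -0.197 0.991
v -1.908 -1.131 0.112
v -2.836 -0.466 1.412
v -1.374 -1.042 0.448
v -2.303 -0.376 1.747
v -0.906 -0.628 0.57
v -1.835 0.037 1.87
v -3.75 2.878 -3.634
v -3.305 3.332 -1.961
v -2.404 4.12 -4.33
v -1.959 4.575 -2.656
v -2.541 1.585 -3.604
v -2.096 2.04 -1.93
v -1.195 2.828 -4.299
v -0.75 3.282 -2.626
f 1 38 17
f 38 12 41
f 17 41 6
f 38 41 17
f 1 17 13
f 17 6 18
f 13 18 2
f 17 18 13
f 1 13 22
f 13 2 23
f 22 23 8
f 13 23 22
f 1 22 34
f 22 8 37
f 34 37 11
f 22 37 34
f 1 34 38
f 34 11 42
f 38 42 12
f 34 42 38
f 2 18 29
f 18 6 32
f 29 32 10
f 18 32 29
f 6 41 19
f 41 12 40
f 19 40 5
f 41 40 19
f 12 42 39
f 42 11 35
f 39 35 3
f 42 35 39
f 11 37 36
f 37 8 24
f 36 24 7
f 37 24 36
f 8 23 28
f 23 2 25
f 28 25 9
f 23 25 28
f 4 30 16
f 30 10 31
f 16 31 5
f 30 31 16
f 4 16 14
f 16 5 15
f 14 15 3
f 16 15 14
f 4 14 21
f 14 3 20
f 21 20 7
f 14 20 21
f 4 21 26
f 21 7 27
f 26 27 9
f 21 27 26
f 4 26 30
f 26 9 33
f 30 33 10
f 26 33 30
f 5 31 19
f 31 10 32
f 19 32 6
f 31 32 19
f 3 15 39
f 15 5 40
f 39 40 12
f 15 40 39
f 7 20 36
f 20 3 35
f 36 35 11
f 20 35 36
f 9 27 28
f 27 7 24
f 28 24 8
f 27 24 28
f 10 33 29
f 33 9 25
f 29 25 2
f 33 25 29
f 44 43 46
f 44 46 45
f 46 43 47
f 46 47 45
f 47 43 48
f 47 48 45
f 48 43 49
f 48 49 45
f 49 43 50
f 49 50 45
f 50 43 51
f 50 51 45
f 51 43 52
f 51 52 45
f 52 43 53
f 52 53 45
f 53 43 54
f 53 54 45
f 54 43 55
f 54 55 45
f 55 43 56
f 55 56 45
f 56 43 44
f 56 44 45
f 58 57 61
f 58 61 59
f 59 61 62
f 59 62 60
f 61 57 63
f 61 63 62
f 62 63 64
f 62 64 60
f 63 57 65
f 63 65 64
f 64 65 66
f 64 66 60
f 65 57 67
f 65 67 66
f 66 67 68
f 66 68 60
f 67 57 69
f 67 69 68
f 68 69 70
f 68 70 60
f 69 57 71
f 69 71 70
f 70 71 72
f 70 72 60
f 71 57 73
f 71 73 72
f 72 73 74
f 72 74 60
f 73 57 75
f 73 75 74
f 74 75 76
f 74 76 60
f 75 57 77
f 75 77 76
f 76 77 78
f 76 78 60
f 77 57 58
f 77 58 78
f 78 58 59
f 78 59 60
f 80 82 79
f 83 80 79
f 79 82 81
f 81 83 79
f 80 86 82
f 84 80 83
f 84 86 80
f 82 86 81
f 85 83 81
f 81 86 85
f 85 84 83
f 86 84 85



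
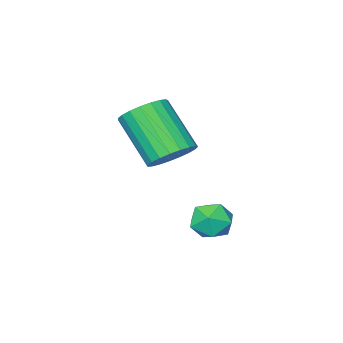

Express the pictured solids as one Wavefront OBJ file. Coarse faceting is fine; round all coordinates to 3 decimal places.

v -2.266 -1.225 1.92
v -1.925 -1.759 1.4
v -1.873 -3.109 2.82
v -2.214 -2.575 3.34
v -1.651 -1.607 1.535
v -1.599 -2.957 2.955
v -1.484 -1.388 1.736
v -1.432 -2.738 3.156
v -1.452 -1.142 1.969
v -1.4 -2.491 3.39
v -1.561 -0.91 2.194
v -1.509 -2.259 3.614
v -1.791 -0.732 2.371
v -1.739 -2.081 3.792
v -2.104 -0.639 2.47
v -2.052 -1.989 3.891
v -2.445 -0.648 2.474
v -2.393 -1.998 3.895
v -2.755 -0.757 2.383
v -2.703 -2.107 3.803
v -2.98 -0.947 2.211
v -2.928 -2.296 3.631
v -3.082 -1.184 1.988
v -3.03 -2.534 3.409
v -3.043 -1.429 1.754
v -2.991 -2.779 3.175
v -2.869 -1.639 1.549
v -2.817 -2.988 2.969
v -2.591 -1.777 1.408
v -2.539 -3.126 2.828
v -2.257 -1.819 1.355
v -2.205 -3.169 2.775
v -2.847 0.776 -0.164
v -2.274 0.627 -0.619
v -3.026 -0.407 -0.001
v -2.453 -0.556 -0.456
v -2.329 -0.248 0.212
v -2.218 0.484 0.112
v -3.082 -0.264 -0.732
v -2.971 0.468 -0.832
v -2.419 -0.016 -0.97
v -1.954 -0.006 -0.386
v -3.346 0.226 -0.234
v -2.881 0.236 0.35
f 2 1 5
f 2 5 3
f 3 5 6
f 3 6 4
f 5 1 7
f 5 7 6
f 6 7 8
f 6 8 4
f 7 1 9
f 7 9 8
f 8 9 10
f 8 10 4
f 9 1 11
f 9 11 10
f 10 11 12
f 10 12 4
f 11 1 13
f 11 13 12
f 12 13 14
f 12 14 4
f 13 1 15
f 13 15 14
f 14 15 16
f 14 16 4
f 15 1 17
f 15 17 16
f 16 17 18
f 16 18 4
f 17 1 19
f 17 19 18
f 18 19 20
f 18 20 4
f 19 1 21
f 19 21 20
f 20 21 22
f 20 22 4
f 21 1 23
f 21 23 22
f 22 23 24
f 22 24 4
f 23 1 25
f 23 25 24
f 24 25 26
f 24 26 4
f 25 1 27
f 25 27 26
f 26 27 28
f 26 28 4
f 27 1 29
f 27 29 28
f 28 29 30
f 28 30 4
f 29 1 31
f 29 31 30
f 30 31 32
f 30 32 4
f 31 1 2
f 31 2 32
f 32 2 3
f 32 3 4
f 33 44 38
f 33 38 34
f 33 34 40
f 33 40 43
f 33 43 44
f 34 38 42
f 38 44 37
f 44 43 35
f 43 40 39
f 40 34 41
f 36 42 37
f 36 37 35
f 36 35 39
f 36 39 41
f 36 41 42
f 37 42 38
f 35 37 44
f 39 35 43
f 41 39 40
f 42 41 34



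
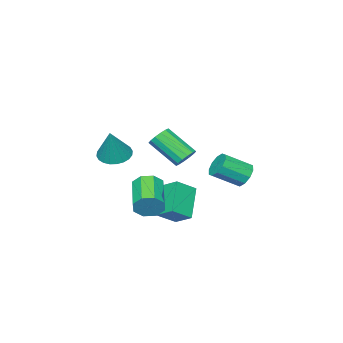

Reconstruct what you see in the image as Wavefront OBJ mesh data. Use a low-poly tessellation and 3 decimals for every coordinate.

v 0.649 1.147 -0.153
v 1.272 1.005 -0.506
v 1.654 -0.569 0.8
v 1.031 -0.427 1.153
v 1.367 1.252 -0.236
v 1.748 -0.322 1.07
v 1.269 1.471 0.056
v 1.651 -0.103 1.362
v 1.005 1.603 0.292
v 1.387 0.029 1.598
v 0.646 1.612 0.409
v 1.028 0.039 1.715
v 0.288 1.498 0.376
v 0.67 -0.076 1.681
v 0.026 1.289 0.2
v 0.408 -0.285 1.506
v -0.068 1.042 -0.07
v 0.313 -0.532 1.236
v 0.029 0.823 -0.362
v 0.411 -0.751 0.944
v 0.293 0.691 -0.598
v 0.675 -0.883 0.708
v 0.652 0.681 -0.715
v 1.034 -0.892 0.591
v 1.01 0.796 -0.681
v 1.392 -0.778 0.624
v -1.036 -0.796 -3.82
v -1.081 0.312 -3.18
v 0.308 0.104 -5.282
v 0.263 1.211 -4.642
v 0.057 -1.191 -3.058
v 0.012 -0.084 -2.418
v 1.401 -0.292 -4.52
v 1.356 0.816 -3.88
v -4.582 0.697 -3.206
v -4.246 0.403 -3.941
v -3.022 -0.531 -3.009
v -3.358 -0.237 -2.274
v -3.996 0.855 -3.816
v -2.773 -0.079 -2.883
v -3.97 1.247 -3.458
v -2.747 0.313 -2.525
v -4.178 1.429 -3.003
v -2.954 0.494 -2.071
v -4.54 1.331 -2.627
v -3.316 0.397 -1.694
v -4.918 0.991 -2.471
v -3.694 0.057 -1.539
v -5.167 0.539 -2.597
v -3.944 -0.395 -1.664
v -5.193 0.147 -2.955
v -3.97 -0.787 -2.022
v -4.986 -0.034 -3.409
v -3.762 -0.969 -2.477
v -4.624 0.063 -3.786
v -3.4 -0.871 -2.853
v 3.115 0.841 -2.982
v 3.566 0.761 -2.231
v 2.136 -0.682 -1.526
v 1.685 -0.601 -2.278
v 3.096 1.242 -2.199
v 1.666 -0.2 -1.495
v 2.637 1.489 -2.626
v 1.207 0.046 -1.921
v 2.458 1.356 -3.262
v 1.028 -0.087 -2.557
v 2.664 0.922 -3.734
v 1.234 -0.521 -3.029
v 3.134 0.44 -3.765
v 1.704 -1.002 -3.061
v 3.593 0.194 -3.339
v 2.163 -1.249 -2.634
v 3.772 0.327 -2.703
v 2.342 -1.116 -1.998
v 2.422 -2.312 -0.247
v 2.951 -1.617 -0.647
v 3.218 -1.848 1.607
v 2.638 -1.43 -0.56
v 2.293 -1.377 -0.425
v 1.967 -1.466 -0.263
v 1.711 -1.684 -0.099
v 1.563 -1.998 0.043
v 1.545 -2.359 0.141
v 1.662 -2.713 0.179
v 1.894 -3.006 0.153
v 2.206 -3.193 0.066
v 2.552 -3.246 -0.069
v 2.877 -3.157 -0.231
v 3.134 -2.939 -0.396
v 3.282 -2.625 -0.537
v 3.299 -2.264 -0.635
v 3.183 -1.91 -0.674
f 2 1 5
f 2 5 3
f 3 5 6
f 3 6 4
f 5 1 7
f 5 7 6
f 6 7 8
f 6 8 4
f 7 1 9
f 7 9 8
f 8 9 10
f 8 10 4
f 9 1 11
f 9 11 10
f 10 11 12
f 10 12 4
f 11 1 13
f 11 13 12
f 12 13 14
f 12 14 4
f 13 1 15
f 13 15 14
f 14 15 16
f 14 16 4
f 15 1 17
f 15 17 16
f 16 17 18
f 16 18 4
f 17 1 19
f 17 19 18
f 18 19 20
f 18 20 4
f 19 1 21
f 19 21 20
f 20 21 22
f 20 22 4
f 21 1 23
f 21 23 22
f 22 23 24
f 22 24 4
f 23 1 25
f 23 25 24
f 24 25 26
f 24 26 4
f 25 1 2
f 25 2 26
f 26 2 3
f 26 3 4
f 28 30 27
f 31 28 27
f 27 30 29
f 29 31 27
f 28 34 30
f 32 28 31
f 32 34 28
f 30 34 29
f 33 31 29
f 29 34 33
f 33 32 31
f 34 32 33
f 36 35 39
f 36 39 37
f 37 39 40
f 37 40 38
f 39 35 41
f 39 41 40
f 40 41 42
f 40 42 38
f 41 35 43
f 41 43 42
f 42 43 44
f 42 44 38
f 43 35 45
f 43 45 44
f 44 45 46
f 44 46 38
f 45 35 47
f 45 47 46
f 46 47 48
f 46 48 38
f 47 35 49
f 47 49 48
f 48 49 50
f 48 50 38
f 49 35 51
f 49 51 50
f 50 51 52
f 50 52 38
f 51 35 53
f 51 53 52
f 52 53 54
f 52 54 38
f 53 35 55
f 53 55 54
f 54 55 56
f 54 56 38
f 55 35 36
f 55 36 56
f 56 36 37
f 56 37 38
f 58 57 61
f 58 61 59
f 59 61 62
f 59 62 60
f 61 57 63
f 61 63 62
f 62 63 64
f 62 64 60
f 63 57 65
f 63 65 64
f 64 65 66
f 64 66 60
f 65 57 67
f 65 67 66
f 66 67 68
f 66 68 60
f 67 57 69
f 67 69 68
f 68 69 70
f 68 70 60
f 69 57 71
f 69 71 70
f 70 71 72
f 70 72 60
f 71 57 73
f 71 73 72
f 72 73 74
f 72 74 60
f 73 57 58
f 73 58 74
f 74 58 59
f 74 59 60
f 76 75 78
f 76 78 77
f 78 75 79
f 78 79 77
f 79 75 80
f 79 80 77
f 80 75 81
f 80 81 77
f 81 75 82
f 81 82 77
f 82 75 83
f 82 83 77
f 83 75 84
f 83 84 77
f 84 75 85
f 84 85 77
f 85 75 86
f 85 86 77
f 86 75 87
f 86 87 77
f 87 75 88
f 87 88 77
f 88 75 89
f 88 89 77
f 89 75 90
f 89 90 77
f 90 75 91
f 90 91 77
f 91 75 92
f 91 92 77
f 92 75 76
f 92 76 77



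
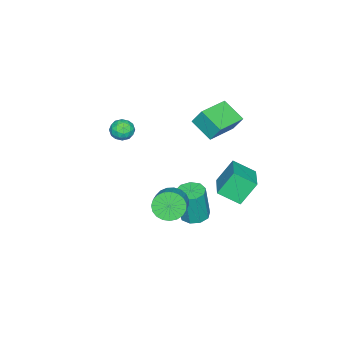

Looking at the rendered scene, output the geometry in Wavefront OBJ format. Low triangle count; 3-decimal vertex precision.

v -0.637 1.868 -1.707
v -1.358 2.453 -0.379
v -1.052 3.033 -2.445
v -1.773 3.617 -1.118
v 1.033 2.783 -1.202
v 0.312 3.367 0.125
v 0.618 3.947 -1.941
v -0.103 4.532 -0.613
v 0.038 -3.047 0.272
v 0.414 -3.157 0.895
v -0.654 -3.983 0.525
v -0.278 -4.093 1.148
v -0.711 -3.502 1.079
v -0.283 -2.923 0.923
v 0.043 -4.217 0.497
v 0.471 -3.638 0.341
v 0.418 -3.88 1.034
v -0.049 -3.438 1.394
v -0.191 -3.702 0.026
v -0.658 -3.26 0.386
v 0.287 -3.02 0.561
v -0.527 -4.12 0.859
v -0.781 -3.773 0.818
v -0.56 -3.837 1.184
v -0.123 -2.883 0.578
v 0.098 -2.947 0.944
v -0.563 -3.15 1.052
v -0.338 -4.193 0.476
v -0.117 -4.257 0.842
v 0.32 -3.303 0.236
v 0.541 -3.367 0.602
v 0.323 -3.99 0.368
v 0.51 -3.509 1.009
v 0.103 -4.059 1.158
v 0.292 -4.132 0.775
v 0.543 -3.792 0.684
v 0.236 -3.25 1.221
v -0.171 -3.8 1.369
v -0.425 -3.452 1.329
v -0.174 -3.112 1.237
v 0.238 -3.674 1.302
v -0.069 -3.34 0.051
v -0.476 -3.89 0.199
v -0.066 -4.028 0.183
v 0.185 -3.688 0.091
v -0.343 -3.081 0.262
v -0.75 -3.631 0.411
v -0.783 -3.348 0.736
v -0.532 -3.008 0.645
v -0.478 -3.466 0.118
v -0.115 0.875 -4.611
v 0.583 0.458 -4.717
v 0.814 0.308 -2.615
v 0.115 0.725 -2.509
v 0.69 1.008 -4.69
v 0.921 0.858 -2.588
v 0.42 1.496 -4.625
v 0.651 1.346 -2.523
v -0.1 1.693 -4.554
v 0.13 1.543 -2.452
v -0.628 1.507 -4.51
v -0.397 1.357 -2.408
v -0.915 1.026 -4.513
v -0.685 0.876 -2.41
v -0.829 0.474 -4.561
v -0.598 0.324 -2.459
v -0.408 0.109 -4.634
v -0.178 -0.04 -2.531
v 0.149 0.103 -4.695
v 0.38 -0.047 -2.593
v -1.99 1.006 2.715
v -1.992 1.585 3.697
v -1.65 2.283 1.964
v -1.651 2.861 2.946
v -0.129 0.639 2.934
v -0.13 1.217 3.916
v 0.212 1.915 2.183
v 0.21 2.494 3.165
v 1.434 0.315 -2.611
v 1.805 0.589 -3.407
v 3.076 1.139 -2.626
v 2.706 0.865 -1.829
v 1.607 0.898 -3.301
v 2.878 1.448 -2.52
v 1.378 1.107 -3.076
v 2.649 1.656 -2.295
v 1.159 1.178 -2.77
v 2.43 1.728 -1.989
v 0.988 1.101 -2.437
v 2.259 1.65 -1.656
v 0.894 0.887 -2.134
v 2.165 1.437 -1.353
v 0.894 0.575 -1.913
v 2.165 1.125 -1.132
v 0.987 0.218 -1.813
v 2.258 0.767 -1.032
v 1.157 -0.123 -1.851
v 2.428 0.427 -1.07
v 1.375 -0.388 -2.02
v 2.646 0.162 -1.239
v 1.604 -0.531 -2.291
v 2.875 0.019 -1.51
v 1.803 -0.528 -2.617
v 3.074 0.022 -1.836
v 1.939 -0.379 -2.943
v 3.21 0.171 -2.162
v 1.987 -0.11 -3.211
v 3.258 0.44 -2.43
v 1.94 0.232 -3.375
v 3.211 0.782 -2.594
f 2 4 1
f 5 2 1
f 1 4 3
f 3 5 1
f 2 8 4
f 6 2 5
f 6 8 2
f 4 8 3
f 7 5 3
f 3 8 7
f 7 6 5
f 8 6 7
f 9 46 25
f 46 20 49
f 25 49 14
f 46 49 25
f 9 25 21
f 25 14 26
f 21 26 10
f 25 26 21
f 9 21 30
f 21 10 31
f 30 31 16
f 21 31 30
f 9 30 42
f 30 16 45
f 42 45 19
f 30 45 42
f 9 42 46
f 42 19 50
f 46 50 20
f 42 50 46
f 10 26 37
f 26 14 40
f 37 40 18
f 26 40 37
f 14 49 27
f 49 20 48
f 27 48 13
f 49 48 27
f 20 50 47
f 50 19 43
f 47 43 11
f 50 43 47
f 19 45 44
f 45 16 32
f 44 32 15
f 45 32 44
f 16 31 36
f 31 10 33
f 36 33 17
f 31 33 36
f 12 38 24
f 38 18 39
f 24 39 13
f 38 39 24
f 12 24 22
f 24 13 23
f 22 23 11
f 24 23 22
f 12 22 29
f 22 11 28
f 29 28 15
f 22 28 29
f 12 29 34
f 29 15 35
f 34 35 17
f 29 35 34
f 12 34 38
f 34 17 41
f 38 41 18
f 34 41 38
f 13 39 27
f 39 18 40
f 27 40 14
f 39 40 27
f 11 23 47
f 23 13 48
f 47 48 20
f 23 48 47
f 15 28 44
f 28 11 43
f 44 43 19
f 28 43 44
f 17 35 36
f 35 15 32
f 36 32 16
f 35 32 36
f 18 41 37
f 41 17 33
f 37 33 10
f 41 33 37
f 52 51 55
f 52 55 53
f 53 55 56
f 53 56 54
f 55 51 57
f 55 57 56
f 56 57 58
f 56 58 54
f 57 51 59
f 57 59 58
f 58 59 60
f 58 60 54
f 59 51 61
f 59 61 60
f 60 61 62
f 60 62 54
f 61 51 63
f 61 63 62
f 62 63 64
f 62 64 54
f 63 51 65
f 63 65 64
f 64 65 66
f 64 66 54
f 65 51 67
f 65 67 66
f 66 67 68
f 66 68 54
f 67 51 69
f 67 69 68
f 68 69 70
f 68 70 54
f 69 51 52
f 69 52 70
f 70 52 53
f 70 53 54
f 72 74 71
f 75 72 71
f 71 74 73
f 73 75 71
f 72 78 74
f 76 72 75
f 76 78 72
f 74 78 73
f 77 75 73
f 73 78 77
f 77 76 75
f 78 76 77
f 80 79 83
f 80 83 81
f 81 83 84
f 81 84 82
f 83 79 85
f 83 85 84
f 84 85 86
f 84 86 82
f 85 79 87
f 85 87 86
f 86 87 88
f 86 88 82
f 87 79 89
f 87 89 88
f 88 89 90
f 88 90 82
f 89 79 91
f 89 91 90
f 90 91 92
f 90 92 82
f 91 79 93
f 91 93 92
f 92 93 94
f 92 94 82
f 93 79 95
f 93 95 94
f 94 95 96
f 94 96 82
f 95 79 97
f 95 97 96
f 96 97 98
f 96 98 82
f 97 79 99
f 97 99 98
f 98 99 100
f 98 100 82
f 99 79 101
f 99 101 100
f 100 101 102
f 100 102 82
f 101 79 103
f 101 103 102
f 102 103 104
f 102 104 82
f 103 79 105
f 103 105 104
f 104 105 106
f 104 106 82
f 105 79 107
f 105 107 106
f 106 107 108
f 106 108 82
f 107 79 109
f 107 109 108
f 108 109 110
f 108 110 82
f 109 79 80
f 109 80 110
f 110 80 81
f 110 81 82



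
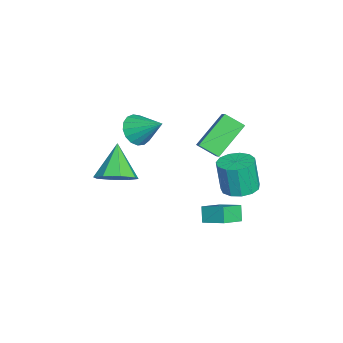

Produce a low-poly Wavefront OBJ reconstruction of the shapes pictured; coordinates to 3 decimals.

v -1.006 2.014 2.429
v -1.249 1.069 3.018
v -2.202 3.17 3.791
v -2.445 2.225 4.38
v -0.155 2.175 3.04
v -0.398 1.23 3.629
v -1.351 3.331 4.402
v -1.594 2.386 4.991
v -1.925 3.165 -0.527
v -0.985 3.254 -0.425
v -1.155 3.003 1.35
v -2.095 2.915 1.247
v -1.189 3.746 -0.375
v -1.359 3.496 1.4
v -1.627 4.054 -0.373
v -1.797 3.804 1.401
v -2.16 4.08 -0.421
v -2.329 3.829 1.354
v -2.618 3.815 -0.502
v -2.787 3.565 1.273
v -2.856 3.344 -0.591
v -3.026 3.094 1.183
v -2.799 2.816 -0.66
v -2.968 2.566 1.114
v -2.464 2.399 -0.687
v -2.634 2.149 1.088
v -1.958 2.226 -0.663
v -2.128 1.975 1.111
v -1.442 2.35 -0.596
v -1.612 2.1 1.178
v -1.079 2.733 -0.507
v -1.249 2.483 1.267
v 0.421 1.403 -0.113
v 1.003 2.423 0.37
v -0.521 2.219 -0.704
v 0.061 3.24 -0.221
v 0.939 1.46 -0.859
v 1.521 2.481 -0.376
v -0.003 2.277 -1.45
v 0.579 3.297 -0.967
v -2.012 -1.748 3.409
v -1.305 -1.677 2.825
v -1.308 -0.512 4.411
v -1.598 -1.386 2.671
v -1.985 -1.178 2.687
v -2.379 -1.1 2.868
v -2.689 -1.171 3.173
v -2.844 -1.374 3.532
v -2.808 -1.663 3.863
v -2.59 -1.971 4.089
v -2.239 -2.228 4.16
v -1.837 -2.375 4.059
v -1.474 -2.378 3.808
v -1.235 -2.237 3.466
v -1.174 -1.984 3.111
v -1.178 -2.718 0.517
v -0.419 -2.44 1.248
v -2.582 -2.742 1.983
v -0.789 -1.777 0.904
v -1.388 -1.665 0.333
v -1.863 -2.17 -0.13
v -1.938 -2.996 -0.214
v -1.567 -3.66 0.13
v -0.969 -3.772 0.7
v -0.493 -3.267 1.163
f 2 4 1
f 5 2 1
f 1 4 3
f 3 5 1
f 2 8 4
f 6 2 5
f 6 8 2
f 4 8 3
f 7 5 3
f 3 8 7
f 7 6 5
f 8 6 7
f 10 9 13
f 10 13 11
f 11 13 14
f 11 14 12
f 13 9 15
f 13 15 14
f 14 15 16
f 14 16 12
f 15 9 17
f 15 17 16
f 16 17 18
f 16 18 12
f 17 9 19
f 17 19 18
f 18 19 20
f 18 20 12
f 19 9 21
f 19 21 20
f 20 21 22
f 20 22 12
f 21 9 23
f 21 23 22
f 22 23 24
f 22 24 12
f 23 9 25
f 23 25 24
f 24 25 26
f 24 26 12
f 25 9 27
f 25 27 26
f 26 27 28
f 26 28 12
f 27 9 29
f 27 29 28
f 28 29 30
f 28 30 12
f 29 9 31
f 29 31 30
f 30 31 32
f 30 32 12
f 31 9 10
f 31 10 32
f 32 10 11
f 32 11 12
f 34 36 33
f 37 34 33
f 33 36 35
f 35 37 33
f 34 40 36
f 38 34 37
f 38 40 34
f 36 40 35
f 39 37 35
f 35 40 39
f 39 38 37
f 40 38 39
f 42 41 44
f 42 44 43
f 44 41 45
f 44 45 43
f 45 41 46
f 45 46 43
f 46 41 47
f 46 47 43
f 47 41 48
f 47 48 43
f 48 41 49
f 48 49 43
f 49 41 50
f 49 50 43
f 50 41 51
f 50 51 43
f 51 41 52
f 51 52 43
f 52 41 53
f 52 53 43
f 53 41 54
f 53 54 43
f 54 41 55
f 54 55 43
f 55 41 42
f 55 42 43
f 57 56 59
f 57 59 58
f 59 56 60
f 59 60 58
f 60 56 61
f 60 61 58
f 61 56 62
f 61 62 58
f 62 56 63
f 62 63 58
f 63 56 64
f 63 64 58
f 64 56 65
f 64 65 58
f 65 56 57
f 65 57 58



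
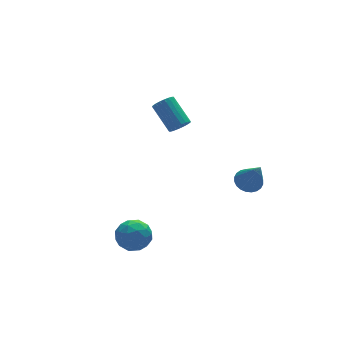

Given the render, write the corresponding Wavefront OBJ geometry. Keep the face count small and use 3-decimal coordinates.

v 1.16 2.708 2.586
v 1.6 3.052 2.297
v 1.261 4.417 3.404
v 0.82 4.072 3.694
v 1.386 3.111 2.158
v 1.046 4.476 3.266
v 1.132 3.1 2.094
v 0.792 4.465 3.202
v 0.883 3.021 2.115
v 0.543 4.386 3.222
v 0.682 2.888 2.218
v 0.342 4.253 3.325
v 0.563 2.724 2.384
v 0.224 4.088 3.491
v 0.548 2.557 2.585
v 0.209 3.921 3.692
v 0.639 2.416 2.786
v 0.299 3.78 3.894
v 0.819 2.325 2.953
v 0.48 3.69 4.061
v 1.059 2.301 3.057
v 0.719 3.666 4.164
v 1.316 2.347 3.079
v 0.976 3.712 4.186
v 1.546 2.455 3.016
v 1.206 3.82 4.123
v 1.709 2.607 2.878
v 1.369 3.972 3.986
v 1.777 2.777 2.691
v 1.438 4.141 3.798
v 1.739 2.934 2.485
v 1.399 4.299 3.592
v 3.783 0.055 -0.575
v 4.206 0.604 -0.24
v 3.837 -1.115 1.275
v 3.928 0.696 -0.174
v 3.628 0.69 -0.169
v 3.351 0.588 -0.226
v 3.14 0.405 -0.335
v 3.027 0.168 -0.482
v 3.029 -0.086 -0.643
v 3.146 -0.318 -0.793
v 3.36 -0.494 -0.91
v 3.638 -0.586 -0.976
v 3.938 -0.58 -0.982
v 4.215 -0.478 -0.925
v 4.426 -0.294 -0.815
v 4.539 -0.058 -0.668
v 4.537 0.196 -0.508
v 4.42 0.429 -0.357
v -3.742 -0.456 -1.651
v -2.925 0.078 -1.864
v -2.935 -1.818 -1.976
v -2.118 -1.284 -2.189
v -2.449 -1.338 -1.248
v -2.947 -0.496 -1.047
v -2.913 -1.244 -2.793
v -3.411 -0.402 -2.592
v -2.413 -0.409 -2.57
v -2.126 -0.467 -1.615
v -3.734 -1.273 -2.225
v -3.447 -1.331 -1.27
v -3.404 -0.069 -1.729
v -2.456 -1.671 -2.111
v -2.65 -1.702 -1.558
v -2.17 -1.389 -1.683
v -3.417 -0.406 -1.249
v -2.937 -0.093 -1.374
v -2.657 -0.925 -1.012
v -2.923 -1.647 -2.466
v -2.443 -1.334 -2.591
v -3.69 -0.351 -2.157
v -3.21 -0.038 -2.282
v -3.203 -0.815 -2.828
v -2.623 -0.042 -2.269
v -2.149 -0.843 -2.46
v -2.616 -0.819 -2.815
v -2.909 -0.324 -2.697
v -2.454 -0.076 -1.708
v -1.98 -0.877 -1.899
v -2.174 -0.908 -1.345
v -2.467 -0.413 -1.228
v -2.153 -0.362 -2.123
v -3.88 -0.863 -1.941
v -3.406 -1.664 -2.132
v -3.393 -1.327 -2.612
v -3.686 -0.832 -2.495
v -3.711 -0.897 -1.38
v -3.237 -1.698 -1.571
v -2.951 -1.416 -1.143
v -3.244 -0.921 -1.025
v -3.707 -1.378 -1.717
f 2 1 5
f 2 5 3
f 3 5 6
f 3 6 4
f 5 1 7
f 5 7 6
f 6 7 8
f 6 8 4
f 7 1 9
f 7 9 8
f 8 9 10
f 8 10 4
f 9 1 11
f 9 11 10
f 10 11 12
f 10 12 4
f 11 1 13
f 11 13 12
f 12 13 14
f 12 14 4
f 13 1 15
f 13 15 14
f 14 15 16
f 14 16 4
f 15 1 17
f 15 17 16
f 16 17 18
f 16 18 4
f 17 1 19
f 17 19 18
f 18 19 20
f 18 20 4
f 19 1 21
f 19 21 20
f 20 21 22
f 20 22 4
f 21 1 23
f 21 23 22
f 22 23 24
f 22 24 4
f 23 1 25
f 23 25 24
f 24 25 26
f 24 26 4
f 25 1 27
f 25 27 26
f 26 27 28
f 26 28 4
f 27 1 29
f 27 29 28
f 28 29 30
f 28 30 4
f 29 1 31
f 29 31 30
f 30 31 32
f 30 32 4
f 31 1 2
f 31 2 32
f 32 2 3
f 32 3 4
f 34 33 36
f 34 36 35
f 36 33 37
f 36 37 35
f 37 33 38
f 37 38 35
f 38 33 39
f 38 39 35
f 39 33 40
f 39 40 35
f 40 33 41
f 40 41 35
f 41 33 42
f 41 42 35
f 42 33 43
f 42 43 35
f 43 33 44
f 43 44 35
f 44 33 45
f 44 45 35
f 45 33 46
f 45 46 35
f 46 33 47
f 46 47 35
f 47 33 48
f 47 48 35
f 48 33 49
f 48 49 35
f 49 33 50
f 49 50 35
f 50 33 34
f 50 34 35
f 51 88 67
f 88 62 91
f 67 91 56
f 88 91 67
f 51 67 63
f 67 56 68
f 63 68 52
f 67 68 63
f 51 63 72
f 63 52 73
f 72 73 58
f 63 73 72
f 51 72 84
f 72 58 87
f 84 87 61
f 72 87 84
f 51 84 88
f 84 61 92
f 88 92 62
f 84 92 88
f 52 68 79
f 68 56 82
f 79 82 60
f 68 82 79
f 56 91 69
f 91 62 90
f 69 90 55
f 91 90 69
f 62 92 89
f 92 61 85
f 89 85 53
f 92 85 89
f 61 87 86
f 87 58 74
f 86 74 57
f 87 74 86
f 58 73 78
f 73 52 75
f 78 75 59
f 73 75 78
f 54 80 66
f 80 60 81
f 66 81 55
f 80 81 66
f 54 66 64
f 66 55 65
f 64 65 53
f 66 65 64
f 54 64 71
f 64 53 70
f 71 70 57
f 64 70 71
f 54 71 76
f 71 57 77
f 76 77 59
f 71 77 76
f 54 76 80
f 76 59 83
f 80 83 60
f 76 83 80
f 55 81 69
f 81 60 82
f 69 82 56
f 81 82 69
f 53 65 89
f 65 55 90
f 89 90 62
f 65 90 89
f 57 70 86
f 70 53 85
f 86 85 61
f 70 85 86
f 59 77 78
f 77 57 74
f 78 74 58
f 77 74 78
f 60 83 79
f 83 59 75
f 79 75 52
f 83 75 79

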